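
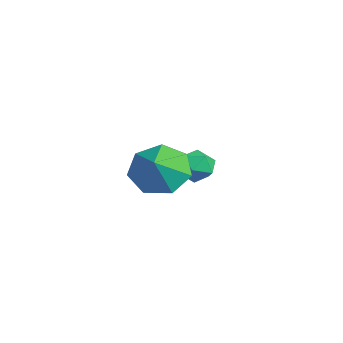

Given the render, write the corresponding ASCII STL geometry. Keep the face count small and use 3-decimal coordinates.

solid 
facet normal -0.007 0.648 0.762
outer loop
vertex -2.871 4.493 -1.767
vertex -3.269 4.001 -1.352
vertex -2.512 3.987 -1.333
endloop
endfacet
facet normal 0.582 0.726 0.366
outer loop
vertex -2.871 4.493 -1.767
vertex -2.512 3.987 -1.333
vertex -2.258 4.135 -2.031
endloop
endfacet
facet normal 0.381 0.874 -0.302
outer loop
vertex -2.871 4.493 -1.767
vertex -2.258 4.135 -2.031
vertex -2.858 4.241 -2.481
endloop
endfacet
facet normal -0.333 0.887 -0.319
outer loop
vertex -2.871 4.493 -1.767
vertex -2.858 4.241 -2.481
vertex -3.482 4.158 -2.061
endloop
endfacet
facet normal -0.572 0.747 0.337
outer loop
vertex -2.871 4.493 -1.767
vertex -3.482 4.158 -2.061
vertex -3.269 4.001 -1.352
endloop
endfacet
facet normal 0.928 0.101 0.359
outer loop
vertex -2.258 4.135 -2.031
vertex -2.512 3.987 -1.333
vertex -2.278 3.422 -1.779
endloop
endfacet
facet normal -0.026 -0.025 0.999
outer loop
vertex -2.512 3.987 -1.333
vertex -3.269 4.001 -1.352
vertex -2.902 3.339 -1.359
endloop
endfacet
facet normal -0.940 0.137 0.313
outer loop
vertex -3.269 4.001 -1.352
vertex -3.482 4.158 -2.061
vertex -3.502 3.445 -1.809
endloop
endfacet
facet normal -0.553 0.363 -0.750
outer loop
vertex -3.482 4.158 -2.061
vertex -2.858 4.241 -2.481
vertex -3.248 3.593 -2.507
endloop
endfacet
facet normal 0.602 0.341 -0.722
outer loop
vertex -2.858 4.241 -2.481
vertex -2.258 4.135 -2.031
vertex -2.491 3.579 -2.488
endloop
endfacet
facet normal 0.333 -0.887 0.319
outer loop
vertex -2.889 3.087 -2.073
vertex -2.278 3.422 -1.779
vertex -2.902 3.339 -1.359
endloop
endfacet
facet normal -0.381 -0.874 0.302
outer loop
vertex -2.889 3.087 -2.073
vertex -2.902 3.339 -1.359
vertex -3.502 3.445 -1.809
endloop
endfacet
facet normal -0.582 -0.726 -0.366
outer loop
vertex -2.889 3.087 -2.073
vertex -3.502 3.445 -1.809
vertex -3.248 3.593 -2.507
endloop
endfacet
facet normal 0.007 -0.648 -0.762
outer loop
vertex -2.889 3.087 -2.073
vertex -3.248 3.593 -2.507
vertex -2.491 3.579 -2.488
endloop
endfacet
facet normal 0.572 -0.747 -0.337
outer loop
vertex -2.889 3.087 -2.073
vertex -2.491 3.579 -2.488
vertex -2.278 3.422 -1.779
endloop
endfacet
facet normal 0.553 -0.363 0.750
outer loop
vertex -2.902 3.339 -1.359
vertex -2.278 3.422 -1.779
vertex -2.512 3.987 -1.333
endloop
endfacet
facet normal -0.602 -0.341 0.722
outer loop
vertex -3.502 3.445 -1.809
vertex -2.902 3.339 -1.359
vertex -3.269 4.001 -1.352
endloop
endfacet
facet normal -0.928 -0.101 -0.359
outer loop
vertex -3.248 3.593 -2.507
vertex -3.502 3.445 -1.809
vertex -3.482 4.158 -2.061
endloop
endfacet
facet normal 0.026 0.025 -0.999
outer loop
vertex -2.491 3.579 -2.488
vertex -3.248 3.593 -2.507
vertex -2.858 4.241 -2.481
endloop
endfacet
facet normal 0.940 -0.137 -0.313
outer loop
vertex -2.278 3.422 -1.779
vertex -2.491 3.579 -2.488
vertex -2.258 4.135 -2.031
endloop
endfacet
facet normal -0.631 0.415 -0.655
outer loop
vertex 1.892 1.122 -0.469
vertex 1.112 1.006 0.209
vertex 1.759 1.813 0.097
endloop
endfacet
facet normal 0.988 0.088 0.125
outer loop
vertex 1.892 1.122 -0.469
vertex 1.759 1.813 0.097
vertex 1.768 0.574 0.891
endloop
endfacet
facet normal -0.631 0.415 -0.655
outer loop
vertex 1.759 1.813 0.097
vertex 1.112 1.006 0.209
vertex 1.138 1.895 0.748
endloop
endfacet
facet normal 0.689 0.394 0.608
outer loop
vertex 1.759 1.813 0.097
vertex 1.138 1.895 0.748
vertex 1.768 0.574 0.891
endloop
endfacet
facet normal -0.631 0.416 -0.655
outer loop
vertex 1.138 1.895 0.748
vertex 1.112 1.006 0.209
vertex 0.498 1.309 0.993
endloop
endfacet
facet normal 0.190 0.195 0.962
outer loop
vertex 1.138 1.895 0.748
vertex 0.498 1.309 0.993
vertex 1.768 0.574 0.891
endloop
endfacet
facet normal -0.631 0.415 -0.655
outer loop
vertex 0.498 1.309 0.993
vertex 1.112 1.006 0.209
vertex 0.32 0.494 0.648
endloop
endfacet
facet normal -0.135 -0.361 0.923
outer loop
vertex 0.498 1.309 0.993
vertex 0.32 0.494 0.648
vertex 1.768 0.574 0.891
endloop
endfacet
facet normal -0.631 0.415 -0.655
outer loop
vertex 0.32 0.494 0.648
vertex 1.112 1.006 0.209
vertex 0.738 0.065 -0.027
endloop
endfacet
facet normal -0.040 -0.854 0.518
outer loop
vertex 0.32 0.494 0.648
vertex 0.738 0.065 -0.027
vertex 1.768 0.574 0.891
endloop
endfacet
facet normal -0.631 0.415 -0.655
outer loop
vertex 0.738 0.065 -0.027
vertex 1.112 1.006 0.209
vertex 1.438 0.344 -0.524
endloop
endfacet
facet normal 0.403 -0.914 0.055
outer loop
vertex 0.738 0.065 -0.027
vertex 1.438 0.344 -0.524
vertex 1.768 0.574 0.891
endloop
endfacet
facet normal -0.631 0.415 -0.655
outer loop
vertex 1.438 0.344 -0.524
vertex 1.112 1.006 0.209
vertex 1.892 1.122 -0.469
endloop
endfacet
facet normal 0.861 -0.494 -0.121
outer loop
vertex 1.438 0.344 -0.524
vertex 1.892 1.122 -0.469
vertex 1.768 0.574 0.891
endloop
endfacet

endsolid


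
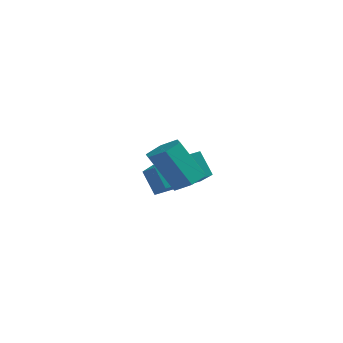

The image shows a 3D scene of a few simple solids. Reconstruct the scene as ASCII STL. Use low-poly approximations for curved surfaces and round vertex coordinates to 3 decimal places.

solid 
facet normal -0.574 -0.792 -0.209
outer loop
vertex -2.184 0.167 -3.656
vertex -2.829 0.369 -2.652
vertex -3.26 1.184 -4.552
endloop
endfacet
facet normal 0.533 -0.167 -0.830
outer loop
vertex -2.151 2.711 -4.148
vertex -2.184 0.167 -3.656
vertex -3.26 1.184 -4.552
endloop
endfacet
facet normal -0.574 -0.791 -0.209
outer loop
vertex -3.26 1.184 -4.552
vertex -2.829 0.369 -2.652
vertex -3.904 1.386 -3.548
endloop
endfacet
facet normal -0.622 0.588 -0.517
outer loop
vertex -3.904 1.386 -3.548
vertex -2.151 2.711 -4.148
vertex -3.26 1.184 -4.552
endloop
endfacet
facet normal 0.621 -0.588 0.518
outer loop
vertex -2.184 0.167 -3.656
vertex -1.72 1.896 -2.248
vertex -2.829 0.369 -2.652
endloop
endfacet
facet normal 0.533 -0.167 -0.829
outer loop
vertex -1.076 1.694 -3.252
vertex -2.184 0.167 -3.656
vertex -2.151 2.711 -4.148
endloop
endfacet
facet normal 0.622 -0.588 0.517
outer loop
vertex -1.076 1.694 -3.252
vertex -1.72 1.896 -2.248
vertex -2.184 0.167 -3.656
endloop
endfacet
facet normal -0.533 0.168 0.829
outer loop
vertex -2.829 0.369 -2.652
vertex -1.72 1.896 -2.248
vertex -3.904 1.386 -3.548
endloop
endfacet
facet normal -0.622 0.588 -0.518
outer loop
vertex -2.796 2.913 -3.144
vertex -2.151 2.711 -4.148
vertex -3.904 1.386 -3.548
endloop
endfacet
facet normal -0.533 0.167 0.830
outer loop
vertex -3.904 1.386 -3.548
vertex -1.72 1.896 -2.248
vertex -2.796 2.913 -3.144
endloop
endfacet
facet normal 0.574 0.791 0.210
outer loop
vertex -2.796 2.913 -3.144
vertex -1.076 1.694 -3.252
vertex -2.151 2.711 -4.148
endloop
endfacet
facet normal 0.574 0.792 0.209
outer loop
vertex -1.72 1.896 -2.248
vertex -1.076 1.694 -3.252
vertex -2.796 2.913 -3.144
endloop
endfacet
facet normal 0.480 0.184 -0.858
outer loop
vertex 0.538 -2.716 -1.936
vertex 0.094 -2.137 -2.06
vertex 0.726 -2.045 -1.687
endloop
endfacet
facet normal 0.840 -0.379 0.387
outer loop
vertex 0.538 -2.716 -1.936
vertex 0.726 -2.045 -1.687
vertex -0.309 -3.041 -0.416
endloop
endfacet
facet normal 0.840 -0.379 0.388
outer loop
vertex -0.309 -3.041 -0.416
vertex 0.726 -2.045 -1.687
vertex -0.121 -2.37 -0.168
endloop
endfacet
facet normal -0.478 -0.184 0.859
outer loop
vertex -0.309 -3.041 -0.416
vertex -0.121 -2.37 -0.168
vertex -0.754 -2.463 -0.54
endloop
endfacet
facet normal 0.480 0.184 -0.858
outer loop
vertex 0.726 -2.045 -1.687
vertex 0.094 -2.137 -2.06
vertex 0.282 -1.466 -1.811
endloop
endfacet
facet normal 0.641 0.595 0.485
outer loop
vertex 0.726 -2.045 -1.687
vertex 0.282 -1.466 -1.811
vertex -0.121 -2.37 -0.168
endloop
endfacet
facet normal 0.641 0.595 0.485
outer loop
vertex -0.121 -2.37 -0.168
vertex 0.282 -1.466 -1.811
vertex -0.565 -1.792 -0.291
endloop
endfacet
facet normal -0.478 -0.184 0.859
outer loop
vertex -0.121 -2.37 -0.168
vertex -0.565 -1.792 -0.291
vertex -0.754 -2.463 -0.54
endloop
endfacet
facet normal 0.479 0.184 -0.858
outer loop
vertex 0.282 -1.466 -1.811
vertex 0.094 -2.137 -2.06
vertex -0.351 -1.559 -2.184
endloop
endfacet
facet normal -0.201 0.975 0.097
outer loop
vertex 0.282 -1.466 -1.811
vertex -0.351 -1.559 -2.184
vertex -0.565 -1.792 -0.291
endloop
endfacet
facet normal -0.199 0.975 0.098
outer loop
vertex -0.565 -1.792 -0.291
vertex -0.351 -1.559 -2.184
vertex -1.198 -1.884 -0.664
endloop
endfacet
facet normal -0.479 -0.184 0.858
outer loop
vertex -0.565 -1.792 -0.291
vertex -1.198 -1.884 -0.664
vertex -0.754 -2.463 -0.54
endloop
endfacet
facet normal 0.478 0.184 -0.859
outer loop
vertex -0.351 -1.559 -2.184
vertex 0.094 -2.137 -2.06
vertex -0.539 -2.23 -2.432
endloop
endfacet
facet normal -0.841 0.379 -0.387
outer loop
vertex -0.351 -1.559 -2.184
vertex -0.539 -2.23 -2.432
vertex -1.198 -1.884 -0.664
endloop
endfacet
facet normal -0.840 0.379 -0.387
outer loop
vertex -1.198 -1.884 -0.664
vertex -0.539 -2.23 -2.432
vertex -1.386 -2.555 -0.913
endloop
endfacet
facet normal -0.480 -0.184 0.858
outer loop
vertex -1.198 -1.884 -0.664
vertex -1.386 -2.555 -0.913
vertex -0.754 -2.463 -0.54
endloop
endfacet
facet normal 0.478 0.184 -0.859
outer loop
vertex -0.539 -2.23 -2.432
vertex 0.094 -2.137 -2.06
vertex -0.095 -2.808 -2.309
endloop
endfacet
facet normal -0.641 -0.595 -0.485
outer loop
vertex -0.539 -2.23 -2.432
vertex -0.095 -2.808 -2.309
vertex -1.386 -2.555 -0.913
endloop
endfacet
facet normal -0.641 -0.595 -0.485
outer loop
vertex -1.386 -2.555 -0.913
vertex -0.095 -2.808 -2.309
vertex -0.942 -3.134 -0.789
endloop
endfacet
facet normal -0.480 -0.184 0.858
outer loop
vertex -1.386 -2.555 -0.913
vertex -0.942 -3.134 -0.789
vertex -0.754 -2.463 -0.54
endloop
endfacet
facet normal 0.479 0.184 -0.858
outer loop
vertex -0.095 -2.808 -2.309
vertex 0.094 -2.137 -2.06
vertex 0.538 -2.716 -1.936
endloop
endfacet
facet normal 0.199 -0.975 -0.098
outer loop
vertex -0.095 -2.808 -2.309
vertex 0.538 -2.716 -1.936
vertex -0.942 -3.134 -0.789
endloop
endfacet
facet normal 0.200 -0.975 -0.097
outer loop
vertex -0.942 -3.134 -0.789
vertex 0.538 -2.716 -1.936
vertex -0.309 -3.041 -0.416
endloop
endfacet
facet normal -0.479 -0.184 0.858
outer loop
vertex -0.942 -3.134 -0.789
vertex -0.309 -3.041 -0.416
vertex -0.754 -2.463 -0.54
endloop
endfacet

endsolid


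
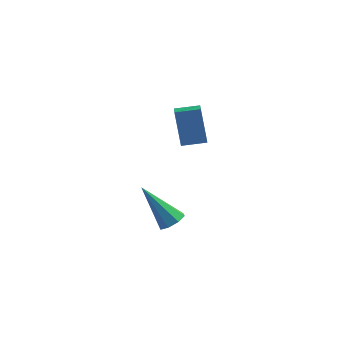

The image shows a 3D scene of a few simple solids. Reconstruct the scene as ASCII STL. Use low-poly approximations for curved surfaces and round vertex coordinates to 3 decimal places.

solid 
facet normal 0.612 -0.021 -0.791
outer loop
vertex -1.357 -1.86 -3.885
vertex -1.857 -1.973 -4.269
vertex -1.561 -1.448 -4.054
endloop
endfacet
facet normal 0.489 0.527 0.695
outer loop
vertex -1.357 -1.86 -3.885
vertex -1.561 -1.448 -4.054
vertex -3.183 -1.927 -2.551
endloop
endfacet
facet normal 0.611 -0.021 -0.791
outer loop
vertex -1.561 -1.448 -4.054
vertex -1.857 -1.973 -4.269
vertex -1.938 -1.343 -4.348
endloop
endfacet
facet normal 0.015 0.948 0.319
outer loop
vertex -1.561 -1.448 -4.054
vertex -1.938 -1.343 -4.348
vertex -3.183 -1.927 -2.551
endloop
endfacet
facet normal 0.610 -0.021 -0.792
outer loop
vertex -1.938 -1.343 -4.348
vertex -1.857 -1.973 -4.269
vertex -2.268 -1.607 -4.595
endloop
endfacet
facet normal -0.562 0.818 -0.123
outer loop
vertex -1.938 -1.343 -4.348
vertex -2.268 -1.607 -4.595
vertex -3.183 -1.927 -2.551
endloop
endfacet
facet normal 0.611 -0.019 -0.792
outer loop
vertex -2.268 -1.607 -4.595
vertex -1.857 -1.973 -4.269
vertex -2.357 -2.085 -4.652
endloop
endfacet
facet normal -0.904 0.213 -0.371
outer loop
vertex -2.268 -1.607 -4.595
vertex -2.357 -2.085 -4.652
vertex -3.183 -1.927 -2.551
endloop
endfacet
facet normal 0.611 -0.020 -0.792
outer loop
vertex -2.357 -2.085 -4.652
vertex -1.857 -1.973 -4.269
vertex -2.153 -2.498 -4.484
endloop
endfacet
facet normal -0.811 -0.514 -0.280
outer loop
vertex -2.357 -2.085 -4.652
vertex -2.153 -2.498 -4.484
vertex -3.183 -1.927 -2.551
endloop
endfacet
facet normal 0.612 -0.022 -0.790
outer loop
vertex -2.153 -2.498 -4.484
vertex -1.857 -1.973 -4.269
vertex -1.776 -2.603 -4.189
endloop
endfacet
facet normal -0.337 -0.937 0.097
outer loop
vertex -2.153 -2.498 -4.484
vertex -1.776 -2.603 -4.189
vertex -3.183 -1.927 -2.551
endloop
endfacet
facet normal 0.610 -0.022 -0.792
outer loop
vertex -1.776 -2.603 -4.189
vertex -1.857 -1.973 -4.269
vertex -1.446 -2.339 -3.942
endloop
endfacet
facet normal 0.241 -0.806 0.540
outer loop
vertex -1.776 -2.603 -4.189
vertex -1.446 -2.339 -3.942
vertex -3.183 -1.927 -2.551
endloop
endfacet
facet normal 0.612 -0.020 -0.791
outer loop
vertex -1.446 -2.339 -3.942
vertex -1.857 -1.973 -4.269
vertex -1.357 -1.86 -3.885
endloop
endfacet
facet normal 0.583 -0.202 0.787
outer loop
vertex -1.446 -2.339 -3.942
vertex -1.357 -1.86 -3.885
vertex -3.183 -1.927 -2.551
endloop
endfacet
facet normal -0.905 -0.403 -0.137
outer loop
vertex -1.912 -1.517 1.929
vertex -2.202 -0.775 1.661
vertex -1.488 -1.928 0.335
endloop
endfacet
facet normal 0.345 -0.883 0.319
outer loop
vertex -0.538 -1.505 0.479
vertex -1.912 -1.517 1.929
vertex -1.488 -1.928 0.335
endloop
endfacet
facet normal -0.905 -0.403 -0.137
outer loop
vertex -1.488 -1.928 0.335
vertex -2.202 -0.775 1.661
vertex -1.778 -1.186 0.067
endloop
endfacet
facet normal 0.250 -0.241 -0.938
outer loop
vertex -1.778 -1.186 0.067
vertex -0.538 -1.505 0.479
vertex -1.488 -1.928 0.335
endloop
endfacet
facet normal -0.250 0.241 0.938
outer loop
vertex -1.912 -1.517 1.929
vertex -1.252 -0.352 1.805
vertex -2.202 -0.775 1.661
endloop
endfacet
facet normal 0.345 -0.883 0.319
outer loop
vertex -0.962 -1.094 2.073
vertex -1.912 -1.517 1.929
vertex -0.538 -1.505 0.479
endloop
endfacet
facet normal -0.250 0.241 0.938
outer loop
vertex -0.962 -1.094 2.073
vertex -1.252 -0.352 1.805
vertex -1.912 -1.517 1.929
endloop
endfacet
facet normal -0.345 0.883 -0.319
outer loop
vertex -2.202 -0.775 1.661
vertex -1.252 -0.352 1.805
vertex -1.778 -1.186 0.067
endloop
endfacet
facet normal 0.250 -0.241 -0.938
outer loop
vertex -0.828 -0.763 0.211
vertex -0.538 -1.505 0.479
vertex -1.778 -1.186 0.067
endloop
endfacet
facet normal -0.345 0.883 -0.319
outer loop
vertex -1.778 -1.186 0.067
vertex -1.252 -0.352 1.805
vertex -0.828 -0.763 0.211
endloop
endfacet
facet normal 0.905 0.403 0.137
outer loop
vertex -0.828 -0.763 0.211
vertex -0.962 -1.094 2.073
vertex -0.538 -1.505 0.479
endloop
endfacet
facet normal 0.905 0.403 0.137
outer loop
vertex -1.252 -0.352 1.805
vertex -0.962 -1.094 2.073
vertex -0.828 -0.763 0.211
endloop
endfacet

endsolid


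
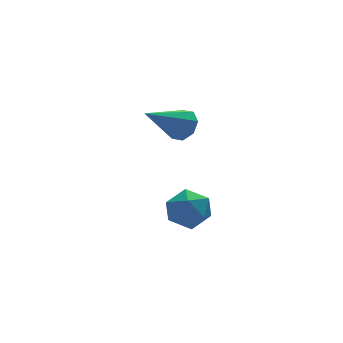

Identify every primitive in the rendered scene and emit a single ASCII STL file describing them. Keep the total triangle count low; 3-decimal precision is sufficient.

solid 
facet normal 0.245 -0.118 0.962
outer loop
vertex -0.666 -2.622 -0.486
vertex -0.945 -3.613 -0.536
vertex 0.025 -3.34 -0.75
endloop
endfacet
facet normal 0.650 0.384 0.656
outer loop
vertex -0.666 -2.622 -0.486
vertex 0.025 -3.34 -0.75
vertex -0.001 -2.44 -1.252
endloop
endfacet
facet normal 0.217 0.890 0.400
outer loop
vertex -0.666 -2.622 -0.486
vertex -0.001 -2.44 -1.252
vertex -0.987 -2.157 -1.347
endloop
endfacet
facet normal -0.455 0.701 0.549
outer loop
vertex -0.666 -2.622 -0.486
vertex -0.987 -2.157 -1.347
vertex -1.571 -2.882 -0.905
endloop
endfacet
facet normal -0.437 0.078 0.896
outer loop
vertex -0.666 -2.622 -0.486
vertex -1.571 -2.882 -0.905
vertex -0.945 -3.613 -0.536
endloop
endfacet
facet normal 0.991 0.087 0.104
outer loop
vertex -0.001 -2.44 -1.252
vertex 0.025 -3.34 -0.75
vertex 0.131 -3.318 -1.775
endloop
endfacet
facet normal 0.337 -0.726 0.600
outer loop
vertex 0.025 -3.34 -0.75
vertex -0.945 -3.613 -0.536
vertex -0.453 -4.043 -1.333
endloop
endfacet
facet normal -0.768 -0.409 0.493
outer loop
vertex -0.945 -3.613 -0.536
vertex -1.571 -2.882 -0.905
vertex -1.439 -3.76 -1.428
endloop
endfacet
facet normal -0.797 0.600 -0.070
outer loop
vertex -1.571 -2.882 -0.905
vertex -0.987 -2.157 -1.347
vertex -1.465 -2.86 -1.93
endloop
endfacet
facet normal 0.290 0.906 -0.310
outer loop
vertex -0.987 -2.157 -1.347
vertex -0.001 -2.44 -1.252
vertex -0.495 -2.587 -2.144
endloop
endfacet
facet normal 0.455 -0.701 -0.549
outer loop
vertex -0.774 -3.578 -2.194
vertex 0.131 -3.318 -1.775
vertex -0.453 -4.043 -1.333
endloop
endfacet
facet normal -0.217 -0.890 -0.400
outer loop
vertex -0.774 -3.578 -2.194
vertex -0.453 -4.043 -1.333
vertex -1.439 -3.76 -1.428
endloop
endfacet
facet normal -0.650 -0.384 -0.656
outer loop
vertex -0.774 -3.578 -2.194
vertex -1.439 -3.76 -1.428
vertex -1.465 -2.86 -1.93
endloop
endfacet
facet normal -0.245 0.118 -0.962
outer loop
vertex -0.774 -3.578 -2.194
vertex -1.465 -2.86 -1.93
vertex -0.495 -2.587 -2.144
endloop
endfacet
facet normal 0.437 -0.078 -0.896
outer loop
vertex -0.774 -3.578 -2.194
vertex -0.495 -2.587 -2.144
vertex 0.131 -3.318 -1.775
endloop
endfacet
facet normal 0.797 -0.600 0.070
outer loop
vertex -0.453 -4.043 -1.333
vertex 0.131 -3.318 -1.775
vertex 0.025 -3.34 -0.75
endloop
endfacet
facet normal -0.290 -0.906 0.310
outer loop
vertex -1.439 -3.76 -1.428
vertex -0.453 -4.043 -1.333
vertex -0.945 -3.613 -0.536
endloop
endfacet
facet normal -0.991 -0.087 -0.104
outer loop
vertex -1.465 -2.86 -1.93
vertex -1.439 -3.76 -1.428
vertex -1.571 -2.882 -0.905
endloop
endfacet
facet normal -0.337 0.726 -0.600
outer loop
vertex -0.495 -2.587 -2.144
vertex -1.465 -2.86 -1.93
vertex -0.987 -2.157 -1.347
endloop
endfacet
facet normal 0.768 0.409 -0.493
outer loop
vertex 0.131 -3.318 -1.775
vertex -0.495 -2.587 -2.144
vertex -0.001 -2.44 -1.252
endloop
endfacet
facet normal 0.805 0.212 -0.555
outer loop
vertex -0.342 -3.087 3.432
vertex -0.753 -2.554 3.039
vertex -0.312 -2.546 3.682
endloop
endfacet
facet normal 0.303 -0.414 0.859
outer loop
vertex -0.342 -3.087 3.432
vertex -0.312 -2.546 3.682
vertex -2.467 -3.006 4.221
endloop
endfacet
facet normal 0.805 0.212 -0.555
outer loop
vertex -0.312 -2.546 3.682
vertex -0.753 -2.554 3.039
vertex -0.541 -2.009 3.555
endloop
endfacet
facet normal 0.172 0.296 0.940
outer loop
vertex -0.312 -2.546 3.682
vertex -0.541 -2.009 3.555
vertex -2.467 -3.006 4.221
endloop
endfacet
facet normal 0.805 0.212 -0.555
outer loop
vertex -0.541 -2.009 3.555
vertex -0.753 -2.554 3.039
vertex -0.894 -1.792 3.126
endloop
endfacet
facet normal -0.211 0.791 0.574
outer loop
vertex -0.541 -2.009 3.555
vertex -0.894 -1.792 3.126
vertex -2.467 -3.006 4.221
endloop
endfacet
facet normal 0.804 0.212 -0.555
outer loop
vertex -0.894 -1.792 3.126
vertex -0.753 -2.554 3.039
vertex -1.165 -2.021 2.646
endloop
endfacet
facet normal -0.621 0.784 -0.023
outer loop
vertex -0.894 -1.792 3.126
vertex -1.165 -2.021 2.646
vertex -2.467 -3.006 4.221
endloop
endfacet
facet normal 0.804 0.212 -0.555
outer loop
vertex -1.165 -2.021 2.646
vertex -0.753 -2.554 3.039
vertex -1.195 -2.562 2.396
endloop
endfacet
facet normal -0.818 0.278 -0.503
outer loop
vertex -1.165 -2.021 2.646
vertex -1.195 -2.562 2.396
vertex -2.467 -3.006 4.221
endloop
endfacet
facet normal 0.804 0.212 -0.555
outer loop
vertex -1.195 -2.562 2.396
vertex -0.753 -2.554 3.039
vertex -0.966 -3.099 2.523
endloop
endfacet
facet normal -0.688 -0.431 -0.584
outer loop
vertex -1.195 -2.562 2.396
vertex -0.966 -3.099 2.523
vertex -2.467 -3.006 4.221
endloop
endfacet
facet normal 0.804 0.212 -0.556
outer loop
vertex -0.966 -3.099 2.523
vertex -0.753 -2.554 3.039
vertex -0.612 -3.316 2.952
endloop
endfacet
facet normal -0.304 -0.927 -0.218
outer loop
vertex -0.966 -3.099 2.523
vertex -0.612 -3.316 2.952
vertex -2.467 -3.006 4.221
endloop
endfacet
facet normal 0.805 0.212 -0.554
outer loop
vertex -0.612 -3.316 2.952
vertex -0.753 -2.554 3.039
vertex -0.342 -3.087 3.432
endloop
endfacet
facet normal 0.106 -0.919 0.379
outer loop
vertex -0.612 -3.316 2.952
vertex -0.342 -3.087 3.432
vertex -2.467 -3.006 4.221
endloop
endfacet

endsolid


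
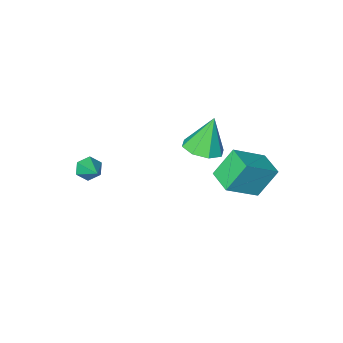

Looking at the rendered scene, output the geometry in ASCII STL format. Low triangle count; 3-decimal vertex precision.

solid 
facet normal -0.163 -0.847 -0.507
outer loop
vertex 3.94 -1.305 0.05
vertex 3.339 -1.281 0.203
vertex 3.538 -1.008 -0.317
endloop
endfacet
facet normal 0.755 0.505 -0.418
outer loop
vertex 3.94 -1.305 0.05
vertex 3.538 -1.008 -0.317
vertex 3.581 -0.019 0.957
endloop
endfacet
facet normal -0.162 -0.847 -0.507
outer loop
vertex 3.538 -1.008 -0.317
vertex 3.339 -1.281 0.203
vertex 2.938 -0.984 -0.165
endloop
endfacet
facet normal -0.122 0.786 -0.606
outer loop
vertex 3.538 -1.008 -0.317
vertex 2.938 -0.984 -0.165
vertex 3.581 -0.019 0.957
endloop
endfacet
facet normal -0.162 -0.847 -0.507
outer loop
vertex 2.938 -0.984 -0.165
vertex 3.339 -1.281 0.203
vertex 2.739 -1.257 0.355
endloop
endfacet
facet normal -0.823 0.568 -0.017
outer loop
vertex 2.938 -0.984 -0.165
vertex 2.739 -1.257 0.355
vertex 3.581 -0.019 0.957
endloop
endfacet
facet normal -0.162 -0.847 -0.507
outer loop
vertex 2.739 -1.257 0.355
vertex 3.339 -1.281 0.203
vertex 3.14 -1.554 0.723
endloop
endfacet
facet normal -0.646 0.070 0.760
outer loop
vertex 2.739 -1.257 0.355
vertex 3.14 -1.554 0.723
vertex 3.581 -0.019 0.957
endloop
endfacet
facet normal -0.163 -0.846 -0.507
outer loop
vertex 3.14 -1.554 0.723
vertex 3.339 -1.281 0.203
vertex 3.74 -1.578 0.57
endloop
endfacet
facet normal 0.234 -0.212 0.949
outer loop
vertex 3.14 -1.554 0.723
vertex 3.74 -1.578 0.57
vertex 3.581 -0.019 0.957
endloop
endfacet
facet normal -0.163 -0.846 -0.507
outer loop
vertex 3.74 -1.578 0.57
vertex 3.339 -1.281 0.203
vertex 3.94 -1.305 0.05
endloop
endfacet
facet normal 0.932 0.005 0.361
outer loop
vertex 3.74 -1.578 0.57
vertex 3.94 -1.305 0.05
vertex 3.581 -0.019 0.957
endloop
endfacet
facet normal 0.325 0.034 -0.945
outer loop
vertex -0.978 -0.861 0.123
vertex -1.858 -0.578 -0.169
vertex -1.053 -0.123 0.124
endloop
endfacet
facet normal 0.706 0.071 0.704
outer loop
vertex -0.978 -0.861 0.123
vertex -1.053 -0.123 0.124
vertex -2.462 -0.642 1.589
endloop
endfacet
facet normal 0.325 0.034 -0.945
outer loop
vertex -1.053 -0.123 0.124
vertex -1.858 -0.578 -0.169
vertex -1.601 0.349 -0.047
endloop
endfacet
facet normal 0.393 0.680 0.619
outer loop
vertex -1.053 -0.123 0.124
vertex -1.601 0.349 -0.047
vertex -2.462 -0.642 1.589
endloop
endfacet
facet normal 0.325 0.034 -0.945
outer loop
vertex -1.601 0.349 -0.047
vertex -1.858 -0.578 -0.169
vertex -2.299 0.277 -0.29
endloop
endfacet
facet normal -0.234 0.881 0.411
outer loop
vertex -1.601 0.349 -0.047
vertex -2.299 0.277 -0.29
vertex -2.462 -0.642 1.589
endloop
endfacet
facet normal 0.324 0.033 -0.945
outer loop
vertex -2.299 0.277 -0.29
vertex -1.858 -0.578 -0.169
vertex -2.739 -0.295 -0.461
endloop
endfacet
facet normal -0.805 0.558 0.203
outer loop
vertex -2.299 0.277 -0.29
vertex -2.739 -0.295 -0.461
vertex -2.462 -0.642 1.589
endloop
endfacet
facet normal 0.324 0.035 -0.945
outer loop
vertex -2.739 -0.295 -0.461
vertex -1.858 -0.578 -0.169
vertex -2.663 -1.034 -0.462
endloop
endfacet
facet normal -0.988 -0.102 0.116
outer loop
vertex -2.739 -0.295 -0.461
vertex -2.663 -1.034 -0.462
vertex -2.462 -0.642 1.589
endloop
endfacet
facet normal 0.325 0.034 -0.945
outer loop
vertex -2.663 -1.034 -0.462
vertex -1.858 -0.578 -0.169
vertex -2.116 -1.506 -0.291
endloop
endfacet
facet normal -0.675 -0.709 0.202
outer loop
vertex -2.663 -1.034 -0.462
vertex -2.116 -1.506 -0.291
vertex -2.462 -0.642 1.589
endloop
endfacet
facet normal 0.324 0.034 -0.945
outer loop
vertex -2.116 -1.506 -0.291
vertex -1.858 -0.578 -0.169
vertex -1.418 -1.434 -0.049
endloop
endfacet
facet normal -0.048 -0.911 0.410
outer loop
vertex -2.116 -1.506 -0.291
vertex -1.418 -1.434 -0.049
vertex -2.462 -0.642 1.589
endloop
endfacet
facet normal 0.325 0.034 -0.945
outer loop
vertex -1.418 -1.434 -0.049
vertex -1.858 -0.578 -0.169
vertex -0.978 -0.861 0.123
endloop
endfacet
facet normal 0.523 -0.587 0.617
outer loop
vertex -1.418 -1.434 -0.049
vertex -0.978 -0.861 0.123
vertex -2.462 -0.642 1.589
endloop
endfacet
facet normal -0.545 0.105 0.832
outer loop
vertex -1.566 2.354 2.093
vertex -1.451 3.596 2.012
vertex -3.1 2.431 1.079
endloop
endfacet
facet normal -0.092 -0.994 0.064
outer loop
vertex -2.229 2.264 -0.252
vertex -1.566 2.354 2.093
vertex -3.1 2.431 1.079
endloop
endfacet
facet normal -0.544 0.104 0.832
outer loop
vertex -3.1 2.431 1.079
vertex -1.451 3.596 2.012
vertex -2.985 3.673 0.999
endloop
endfacet
facet normal -0.834 0.042 -0.551
outer loop
vertex -2.985 3.673 0.999
vertex -2.229 2.264 -0.252
vertex -3.1 2.431 1.079
endloop
endfacet
facet normal 0.834 -0.041 0.551
outer loop
vertex -1.566 2.354 2.093
vertex -0.58 3.429 0.681
vertex -1.451 3.596 2.012
endloop
endfacet
facet normal -0.092 -0.994 0.064
outer loop
vertex -0.695 2.187 0.761
vertex -1.566 2.354 2.093
vertex -2.229 2.264 -0.252
endloop
endfacet
facet normal 0.834 -0.042 0.550
outer loop
vertex -0.695 2.187 0.761
vertex -0.58 3.429 0.681
vertex -1.566 2.354 2.093
endloop
endfacet
facet normal 0.092 0.994 -0.064
outer loop
vertex -1.451 3.596 2.012
vertex -0.58 3.429 0.681
vertex -2.985 3.673 0.999
endloop
endfacet
facet normal -0.834 0.041 -0.550
outer loop
vertex -2.114 3.506 -0.333
vertex -2.229 2.264 -0.252
vertex -2.985 3.673 0.999
endloop
endfacet
facet normal 0.092 0.994 -0.064
outer loop
vertex -2.985 3.673 0.999
vertex -0.58 3.429 0.681
vertex -2.114 3.506 -0.333
endloop
endfacet
facet normal 0.544 -0.105 -0.832
outer loop
vertex -2.114 3.506 -0.333
vertex -0.695 2.187 0.761
vertex -2.229 2.264 -0.252
endloop
endfacet
facet normal 0.545 -0.104 -0.832
outer loop
vertex -0.58 3.429 0.681
vertex -0.695 2.187 0.761
vertex -2.114 3.506 -0.333
endloop
endfacet

endsolid


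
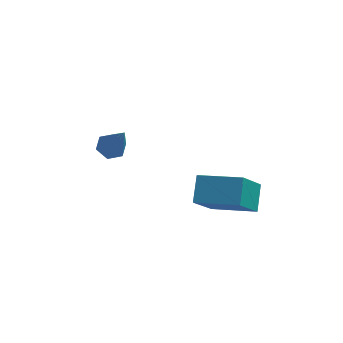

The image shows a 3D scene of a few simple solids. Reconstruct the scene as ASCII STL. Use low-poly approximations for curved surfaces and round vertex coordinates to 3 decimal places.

solid 
facet normal -0.381 -0.534 0.755
outer loop
vertex 1.366 -0.736 0.803
vertex -0.342 -0.154 0.353
vertex 1.237 -1.687 0.066
endloop
endfacet
facet normal 0.919 -0.312 0.242
outer loop
vertex 1.922 -0.726 -1.293
vertex 1.366 -0.736 0.803
vertex 1.237 -1.687 0.066
endloop
endfacet
facet normal -0.381 -0.534 0.755
outer loop
vertex 1.237 -1.687 0.066
vertex -0.342 -0.154 0.353
vertex -0.472 -1.104 -0.384
endloop
endfacet
facet normal -0.107 -0.785 -0.610
outer loop
vertex -0.472 -1.104 -0.384
vertex 1.922 -0.726 -1.293
vertex 1.237 -1.687 0.066
endloop
endfacet
facet normal 0.107 0.786 0.609
outer loop
vertex 1.366 -0.736 0.803
vertex 0.343 0.807 -1.006
vertex -0.342 -0.154 0.353
endloop
endfacet
facet normal 0.918 -0.313 0.242
outer loop
vertex 2.052 0.224 -0.556
vertex 1.366 -0.736 0.803
vertex 1.922 -0.726 -1.293
endloop
endfacet
facet normal 0.108 0.786 0.609
outer loop
vertex 2.052 0.224 -0.556
vertex 0.343 0.807 -1.006
vertex 1.366 -0.736 0.803
endloop
endfacet
facet normal -0.918 0.313 -0.242
outer loop
vertex -0.342 -0.154 0.353
vertex 0.343 0.807 -1.006
vertex -0.472 -1.104 -0.384
endloop
endfacet
facet normal -0.107 -0.786 -0.609
outer loop
vertex 0.214 -0.144 -1.743
vertex 1.922 -0.726 -1.293
vertex -0.472 -1.104 -0.384
endloop
endfacet
facet normal -0.918 0.313 -0.243
outer loop
vertex -0.472 -1.104 -0.384
vertex 0.343 0.807 -1.006
vertex 0.214 -0.144 -1.743
endloop
endfacet
facet normal 0.381 0.534 -0.755
outer loop
vertex 0.214 -0.144 -1.743
vertex 2.052 0.224 -0.556
vertex 1.922 -0.726 -1.293
endloop
endfacet
facet normal 0.381 0.534 -0.755
outer loop
vertex 0.343 0.807 -1.006
vertex 2.052 0.224 -0.556
vertex 0.214 -0.144 -1.743
endloop
endfacet
facet normal -0.291 0.441 -0.849
outer loop
vertex -3.287 3.574 -2.099
vertex -3.748 3.883 -1.78
vertex -3.169 4.148 -1.841
endloop
endfacet
facet normal 0.982 -0.153 -0.109
outer loop
vertex -3.287 3.574 -2.099
vertex -3.169 4.148 -1.841
vertex -3.152 2.977 -0.04
endloop
endfacet
facet normal -0.292 0.442 -0.848
outer loop
vertex -3.169 4.148 -1.841
vertex -3.748 3.883 -1.78
vertex -3.63 4.456 -1.522
endloop
endfacet
facet normal 0.683 0.615 0.393
outer loop
vertex -3.169 4.148 -1.841
vertex -3.63 4.456 -1.522
vertex -3.152 2.977 -0.04
endloop
endfacet
facet normal -0.291 0.442 -0.848
outer loop
vertex -3.63 4.456 -1.522
vertex -3.748 3.883 -1.78
vertex -4.21 4.191 -1.461
endloop
endfacet
facet normal -0.222 0.653 0.724
outer loop
vertex -3.63 4.456 -1.522
vertex -4.21 4.191 -1.461
vertex -3.152 2.977 -0.04
endloop
endfacet
facet normal -0.291 0.442 -0.848
outer loop
vertex -4.21 4.191 -1.461
vertex -3.748 3.883 -1.78
vertex -4.327 3.617 -1.72
endloop
endfacet
facet normal -0.831 -0.079 0.551
outer loop
vertex -4.21 4.191 -1.461
vertex -4.327 3.617 -1.72
vertex -3.152 2.977 -0.04
endloop
endfacet
facet normal -0.291 0.441 -0.849
outer loop
vertex -4.327 3.617 -1.72
vertex -3.748 3.883 -1.78
vertex -3.866 3.309 -2.038
endloop
endfacet
facet normal -0.531 -0.846 0.049
outer loop
vertex -4.327 3.617 -1.72
vertex -3.866 3.309 -2.038
vertex -3.152 2.977 -0.04
endloop
endfacet
facet normal -0.291 0.441 -0.849
outer loop
vertex -3.866 3.309 -2.038
vertex -3.748 3.883 -1.78
vertex -3.287 3.574 -2.099
endloop
endfacet
facet normal 0.375 -0.884 -0.281
outer loop
vertex -3.866 3.309 -2.038
vertex -3.287 3.574 -2.099
vertex -3.152 2.977 -0.04
endloop
endfacet

endsolid


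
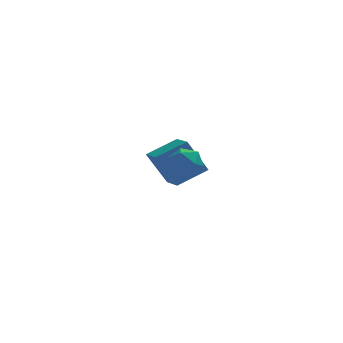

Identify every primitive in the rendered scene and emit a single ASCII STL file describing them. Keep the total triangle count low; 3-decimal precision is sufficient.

solid 
facet normal 0.060 0.923 -0.380
outer loop
vertex 4.053 -1.333 1.834
vertex 3.432 -1.066 2.386
vertex 4.271 -1.024 2.62
endloop
endfacet
facet normal 0.688 0.590 -0.423
outer loop
vertex 4.053 -1.333 1.834
vertex 4.271 -1.024 2.62
vertex 4.677 -1.727 2.299
endloop
endfacet
facet normal 0.595 -0.007 -0.804
outer loop
vertex 4.053 -1.333 1.834
vertex 4.677 -1.727 2.299
vertex 4.088 -2.204 1.867
endloop
endfacet
facet normal -0.092 -0.041 -0.995
outer loop
vertex 4.053 -1.333 1.834
vertex 4.088 -2.204 1.867
vertex 3.318 -1.796 1.921
endloop
endfacet
facet normal -0.423 0.533 -0.733
outer loop
vertex 4.053 -1.333 1.834
vertex 3.318 -1.796 1.921
vertex 3.432 -1.066 2.386
endloop
endfacet
facet normal 0.884 0.403 0.236
outer loop
vertex 4.677 -1.727 2.299
vertex 4.271 -1.024 2.62
vertex 4.442 -1.704 3.139
endloop
endfacet
facet normal -0.133 0.942 0.308
outer loop
vertex 4.271 -1.024 2.62
vertex 3.432 -1.066 2.386
vertex 3.672 -1.296 3.193
endloop
endfacet
facet normal -0.913 0.311 -0.264
outer loop
vertex 3.432 -1.066 2.386
vertex 3.318 -1.796 1.921
vertex 3.083 -1.773 2.761
endloop
endfacet
facet normal -0.377 -0.620 -0.688
outer loop
vertex 3.318 -1.796 1.921
vertex 4.088 -2.204 1.867
vertex 3.489 -2.476 2.44
endloop
endfacet
facet normal 0.734 -0.563 -0.379
outer loop
vertex 4.088 -2.204 1.867
vertex 4.677 -1.727 2.299
vertex 4.328 -2.434 2.674
endloop
endfacet
facet normal 0.092 0.041 0.995
outer loop
vertex 3.707 -2.167 3.226
vertex 4.442 -1.704 3.139
vertex 3.672 -1.296 3.193
endloop
endfacet
facet normal -0.595 0.007 0.804
outer loop
vertex 3.707 -2.167 3.226
vertex 3.672 -1.296 3.193
vertex 3.083 -1.773 2.761
endloop
endfacet
facet normal -0.688 -0.590 0.423
outer loop
vertex 3.707 -2.167 3.226
vertex 3.083 -1.773 2.761
vertex 3.489 -2.476 2.44
endloop
endfacet
facet normal -0.060 -0.923 0.380
outer loop
vertex 3.707 -2.167 3.226
vertex 3.489 -2.476 2.44
vertex 4.328 -2.434 2.674
endloop
endfacet
facet normal 0.423 -0.533 0.733
outer loop
vertex 3.707 -2.167 3.226
vertex 4.328 -2.434 2.674
vertex 4.442 -1.704 3.139
endloop
endfacet
facet normal 0.377 0.620 0.688
outer loop
vertex 3.672 -1.296 3.193
vertex 4.442 -1.704 3.139
vertex 4.271 -1.024 2.62
endloop
endfacet
facet normal -0.734 0.563 0.379
outer loop
vertex 3.083 -1.773 2.761
vertex 3.672 -1.296 3.193
vertex 3.432 -1.066 2.386
endloop
endfacet
facet normal -0.884 -0.403 -0.236
outer loop
vertex 3.489 -2.476 2.44
vertex 3.083 -1.773 2.761
vertex 3.318 -1.796 1.921
endloop
endfacet
facet normal 0.133 -0.942 -0.308
outer loop
vertex 4.328 -2.434 2.674
vertex 3.489 -2.476 2.44
vertex 4.088 -2.204 1.867
endloop
endfacet
facet normal 0.913 -0.311 0.264
outer loop
vertex 4.442 -1.704 3.139
vertex 4.328 -2.434 2.674
vertex 4.677 -1.727 2.299
endloop
endfacet
facet normal -0.819 -0.361 -0.446
outer loop
vertex 2.506 2.765 1.231
vertex 2.015 4.321 0.875
vertex 3.476 2.679 -0.481
endloop
endfacet
facet normal 0.294 -0.932 0.213
outer loop
vertex 4.885 3.299 0.285
vertex 2.506 2.765 1.231
vertex 3.476 2.679 -0.481
endloop
endfacet
facet normal -0.819 -0.361 -0.446
outer loop
vertex 3.476 2.679 -0.481
vertex 2.015 4.321 0.875
vertex 2.985 4.234 -0.838
endloop
endfacet
facet normal 0.492 -0.044 -0.869
outer loop
vertex 2.985 4.234 -0.838
vertex 4.885 3.299 0.285
vertex 3.476 2.679 -0.481
endloop
endfacet
facet normal -0.492 0.044 0.870
outer loop
vertex 2.506 2.765 1.231
vertex 3.424 4.941 1.641
vertex 2.015 4.321 0.875
endloop
endfacet
facet normal 0.294 -0.932 0.214
outer loop
vertex 3.915 3.386 1.998
vertex 2.506 2.765 1.231
vertex 4.885 3.299 0.285
endloop
endfacet
facet normal -0.493 0.044 0.869
outer loop
vertex 3.915 3.386 1.998
vertex 3.424 4.941 1.641
vertex 2.506 2.765 1.231
endloop
endfacet
facet normal -0.294 0.932 -0.214
outer loop
vertex 2.015 4.321 0.875
vertex 3.424 4.941 1.641
vertex 2.985 4.234 -0.838
endloop
endfacet
facet normal 0.492 -0.044 -0.869
outer loop
vertex 4.394 4.855 -0.071
vertex 4.885 3.299 0.285
vertex 2.985 4.234 -0.838
endloop
endfacet
facet normal -0.294 0.932 -0.214
outer loop
vertex 2.985 4.234 -0.838
vertex 3.424 4.941 1.641
vertex 4.394 4.855 -0.071
endloop
endfacet
facet normal 0.819 0.361 0.446
outer loop
vertex 4.394 4.855 -0.071
vertex 3.915 3.386 1.998
vertex 4.885 3.299 0.285
endloop
endfacet
facet normal 0.819 0.361 0.446
outer loop
vertex 3.424 4.941 1.641
vertex 3.915 3.386 1.998
vertex 4.394 4.855 -0.071
endloop
endfacet

endsolid


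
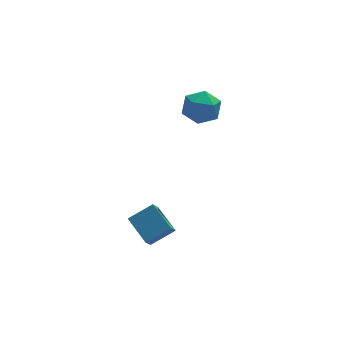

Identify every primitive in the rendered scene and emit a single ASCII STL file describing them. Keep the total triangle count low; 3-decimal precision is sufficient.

solid 
facet normal -0.392 0.242 0.887
outer loop
vertex -0.165 4.051 4.281
vertex -0.135 2.99 4.584
vertex 0.729 3.646 4.787
endloop
endfacet
facet normal -0.001 0.780 0.626
outer loop
vertex -0.165 4.051 4.281
vertex 0.729 3.646 4.787
vertex 0.843 4.334 3.931
endloop
endfacet
facet normal -0.273 0.962 -0.008
outer loop
vertex -0.165 4.051 4.281
vertex 0.843 4.334 3.931
vertex 0.049 4.103 3.199
endloop
endfacet
facet normal -0.831 0.538 -0.139
outer loop
vertex -0.165 4.051 4.281
vertex 0.049 4.103 3.199
vertex -0.556 3.272 3.603
endloop
endfacet
facet normal -0.905 0.093 0.415
outer loop
vertex -0.165 4.051 4.281
vertex -0.556 3.272 3.603
vertex -0.135 2.99 4.584
endloop
endfacet
facet normal 0.662 0.539 0.521
outer loop
vertex 0.843 4.334 3.931
vertex 0.729 3.646 4.787
vertex 1.496 3.448 4.017
endloop
endfacet
facet normal 0.030 -0.331 0.943
outer loop
vertex 0.729 3.646 4.787
vertex -0.135 2.99 4.584
vertex 0.891 2.617 4.421
endloop
endfacet
facet normal -0.800 -0.572 0.179
outer loop
vertex -0.135 2.99 4.584
vertex -0.556 3.272 3.603
vertex 0.097 2.386 3.689
endloop
endfacet
facet normal -0.681 0.148 -0.717
outer loop
vertex -0.556 3.272 3.603
vertex 0.049 4.103 3.199
vertex 0.211 3.074 2.833
endloop
endfacet
facet normal 0.223 0.834 -0.505
outer loop
vertex 0.049 4.103 3.199
vertex 0.843 4.334 3.931
vertex 1.075 3.73 3.036
endloop
endfacet
facet normal 0.831 -0.538 0.139
outer loop
vertex 1.105 2.669 3.339
vertex 1.496 3.448 4.017
vertex 0.891 2.617 4.421
endloop
endfacet
facet normal 0.273 -0.962 0.008
outer loop
vertex 1.105 2.669 3.339
vertex 0.891 2.617 4.421
vertex 0.097 2.386 3.689
endloop
endfacet
facet normal 0.001 -0.780 -0.626
outer loop
vertex 1.105 2.669 3.339
vertex 0.097 2.386 3.689
vertex 0.211 3.074 2.833
endloop
endfacet
facet normal 0.392 -0.242 -0.887
outer loop
vertex 1.105 2.669 3.339
vertex 0.211 3.074 2.833
vertex 1.075 3.73 3.036
endloop
endfacet
facet normal 0.905 -0.093 -0.415
outer loop
vertex 1.105 2.669 3.339
vertex 1.075 3.73 3.036
vertex 1.496 3.448 4.017
endloop
endfacet
facet normal 0.681 -0.148 0.717
outer loop
vertex 0.891 2.617 4.421
vertex 1.496 3.448 4.017
vertex 0.729 3.646 4.787
endloop
endfacet
facet normal -0.223 -0.834 0.505
outer loop
vertex 0.097 2.386 3.689
vertex 0.891 2.617 4.421
vertex -0.135 2.99 4.584
endloop
endfacet
facet normal -0.662 -0.539 -0.521
outer loop
vertex 0.211 3.074 2.833
vertex 0.097 2.386 3.689
vertex -0.556 3.272 3.603
endloop
endfacet
facet normal -0.030 0.331 -0.943
outer loop
vertex 1.075 3.73 3.036
vertex 0.211 3.074 2.833
vertex 0.049 4.103 3.199
endloop
endfacet
facet normal 0.800 0.572 -0.179
outer loop
vertex 1.496 3.448 4.017
vertex 1.075 3.73 3.036
vertex 0.843 4.334 3.931
endloop
endfacet
facet normal -0.389 -0.531 0.753
outer loop
vertex -2.558 1.109 -1.262
vertex -3.844 0.996 -2.007
vertex -2.01 -0.326 -1.991
endloop
endfacet
facet normal 0.863 0.075 0.500
outer loop
vertex -1.636 0.184 -2.713
vertex -2.558 1.109 -1.262
vertex -2.01 -0.326 -1.991
endloop
endfacet
facet normal -0.389 -0.531 0.753
outer loop
vertex -2.01 -0.326 -1.991
vertex -3.844 0.996 -2.007
vertex -3.296 -0.439 -2.735
endloop
endfacet
facet normal 0.322 -0.844 -0.429
outer loop
vertex -3.296 -0.439 -2.735
vertex -1.636 0.184 -2.713
vertex -2.01 -0.326 -1.991
endloop
endfacet
facet normal -0.323 0.844 0.429
outer loop
vertex -2.558 1.109 -1.262
vertex -3.47 1.506 -2.729
vertex -3.844 0.996 -2.007
endloop
endfacet
facet normal 0.863 0.076 0.500
outer loop
vertex -2.184 1.619 -1.985
vertex -2.558 1.109 -1.262
vertex -1.636 0.184 -2.713
endloop
endfacet
facet normal -0.322 0.844 0.429
outer loop
vertex -2.184 1.619 -1.985
vertex -3.47 1.506 -2.729
vertex -2.558 1.109 -1.262
endloop
endfacet
facet normal -0.863 -0.076 -0.500
outer loop
vertex -3.844 0.996 -2.007
vertex -3.47 1.506 -2.729
vertex -3.296 -0.439 -2.735
endloop
endfacet
facet normal 0.322 -0.844 -0.429
outer loop
vertex -2.922 0.071 -3.458
vertex -1.636 0.184 -2.713
vertex -3.296 -0.439 -2.735
endloop
endfacet
facet normal -0.863 -0.076 -0.500
outer loop
vertex -3.296 -0.439 -2.735
vertex -3.47 1.506 -2.729
vertex -2.922 0.071 -3.458
endloop
endfacet
facet normal 0.389 0.531 -0.753
outer loop
vertex -2.922 0.071 -3.458
vertex -2.184 1.619 -1.985
vertex -1.636 0.184 -2.713
endloop
endfacet
facet normal 0.389 0.531 -0.753
outer loop
vertex -3.47 1.506 -2.729
vertex -2.184 1.619 -1.985
vertex -2.922 0.071 -3.458
endloop
endfacet

endsolid


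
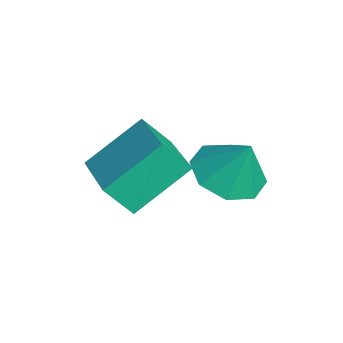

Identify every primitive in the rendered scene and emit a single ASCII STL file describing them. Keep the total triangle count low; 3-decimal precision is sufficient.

solid 
facet normal -0.974 -0.073 -0.214
outer loop
vertex 0.299 -0.91 -0.4
vertex 0.445 -0.178 -1.314
vertex 0.676 -2.464 -1.584
endloop
endfacet
facet normal -0.124 -0.620 0.775
outer loop
vertex 2.575 -2.322 -1.166
vertex 0.299 -0.91 -0.4
vertex 0.676 -2.464 -1.584
endloop
endfacet
facet normal -0.974 -0.073 -0.214
outer loop
vertex 0.676 -2.464 -1.584
vertex 0.445 -0.178 -1.314
vertex 0.822 -1.733 -2.498
endloop
endfacet
facet normal 0.189 -0.781 -0.595
outer loop
vertex 0.822 -1.733 -2.498
vertex 2.575 -2.322 -1.166
vertex 0.676 -2.464 -1.584
endloop
endfacet
facet normal -0.189 0.781 0.595
outer loop
vertex 0.299 -0.91 -0.4
vertex 2.344 -0.036 -0.896
vertex 0.445 -0.178 -1.314
endloop
endfacet
facet normal -0.124 -0.620 0.775
outer loop
vertex 2.198 -0.767 0.018
vertex 0.299 -0.91 -0.4
vertex 2.575 -2.322 -1.166
endloop
endfacet
facet normal -0.190 0.781 0.595
outer loop
vertex 2.198 -0.767 0.018
vertex 2.344 -0.036 -0.896
vertex 0.299 -0.91 -0.4
endloop
endfacet
facet normal 0.124 0.620 -0.775
outer loop
vertex 0.445 -0.178 -1.314
vertex 2.344 -0.036 -0.896
vertex 0.822 -1.733 -2.498
endloop
endfacet
facet normal 0.190 -0.781 -0.595
outer loop
vertex 2.721 -1.59 -2.08
vertex 2.575 -2.322 -1.166
vertex 0.822 -1.733 -2.498
endloop
endfacet
facet normal 0.124 0.620 -0.775
outer loop
vertex 0.822 -1.733 -2.498
vertex 2.344 -0.036 -0.896
vertex 2.721 -1.59 -2.08
endloop
endfacet
facet normal 0.974 0.073 0.214
outer loop
vertex 2.721 -1.59 -2.08
vertex 2.198 -0.767 0.018
vertex 2.575 -2.322 -1.166
endloop
endfacet
facet normal 0.974 0.073 0.214
outer loop
vertex 2.344 -0.036 -0.896
vertex 2.198 -0.767 0.018
vertex 2.721 -1.59 -2.08
endloop
endfacet
facet normal -0.317 -0.315 -0.895
outer loop
vertex 3.79 0.471 -1.024
vertex 2.829 0.751 -0.782
vertex 3.632 1.216 -1.23
endloop
endfacet
facet normal 0.944 0.257 0.206
outer loop
vertex 3.79 0.471 -1.024
vertex 3.632 1.216 -1.23
vertex 3.271 1.189 0.462
endloop
endfacet
facet normal -0.317 -0.314 -0.895
outer loop
vertex 3.632 1.216 -1.23
vertex 2.829 0.751 -0.782
vertex 3.003 1.688 -1.173
endloop
endfacet
facet normal 0.602 0.786 0.141
outer loop
vertex 3.632 1.216 -1.23
vertex 3.003 1.688 -1.173
vertex 3.271 1.189 0.462
endloop
endfacet
facet normal -0.317 -0.315 -0.895
outer loop
vertex 3.003 1.688 -1.173
vertex 2.829 0.751 -0.782
vertex 2.272 1.611 -0.887
endloop
endfacet
facet normal 0.013 0.957 0.290
outer loop
vertex 3.003 1.688 -1.173
vertex 2.272 1.611 -0.887
vertex 3.271 1.189 0.462
endloop
endfacet
facet normal -0.318 -0.315 -0.894
outer loop
vertex 2.272 1.611 -0.887
vertex 2.829 0.751 -0.782
vertex 1.868 1.031 -0.539
endloop
endfacet
facet normal -0.479 0.672 0.565
outer loop
vertex 2.272 1.611 -0.887
vertex 1.868 1.031 -0.539
vertex 3.271 1.189 0.462
endloop
endfacet
facet normal -0.318 -0.315 -0.894
outer loop
vertex 1.868 1.031 -0.539
vertex 2.829 0.751 -0.782
vertex 2.027 0.286 -0.333
endloop
endfacet
facet normal -0.585 0.098 0.805
outer loop
vertex 1.868 1.031 -0.539
vertex 2.027 0.286 -0.333
vertex 3.271 1.189 0.462
endloop
endfacet
facet normal -0.318 -0.315 -0.894
outer loop
vertex 2.027 0.286 -0.333
vertex 2.829 0.751 -0.782
vertex 2.656 -0.186 -0.39
endloop
endfacet
facet normal -0.244 -0.430 0.869
outer loop
vertex 2.027 0.286 -0.333
vertex 2.656 -0.186 -0.39
vertex 3.271 1.189 0.462
endloop
endfacet
facet normal -0.317 -0.316 -0.894
outer loop
vertex 2.656 -0.186 -0.39
vertex 2.829 0.751 -0.782
vertex 3.386 -0.109 -0.676
endloop
endfacet
facet normal 0.346 -0.601 0.721
outer loop
vertex 2.656 -0.186 -0.39
vertex 3.386 -0.109 -0.676
vertex 3.271 1.189 0.462
endloop
endfacet
facet normal -0.317 -0.316 -0.894
outer loop
vertex 3.386 -0.109 -0.676
vertex 2.829 0.751 -0.782
vertex 3.79 0.471 -1.024
endloop
endfacet
facet normal 0.838 -0.316 0.445
outer loop
vertex 3.386 -0.109 -0.676
vertex 3.79 0.471 -1.024
vertex 3.271 1.189 0.462
endloop
endfacet

endsolid


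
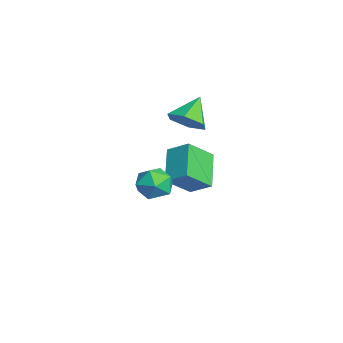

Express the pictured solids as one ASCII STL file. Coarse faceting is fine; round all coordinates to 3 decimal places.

solid 
facet normal 0.582 -0.459 -0.671
outer loop
vertex -1.093 0.132 3.88
vertex -1.791 0.334 3.136
vertex -1.029 1.014 3.332
endloop
endfacet
facet normal 0.440 0.451 0.777
outer loop
vertex -1.093 0.132 3.88
vertex -1.029 1.014 3.332
vertex -2.769 1.106 4.264
endloop
endfacet
facet normal 0.582 -0.459 -0.671
outer loop
vertex -1.029 1.014 3.332
vertex -1.791 0.334 3.136
vertex -1.727 1.216 2.589
endloop
endfacet
facet normal 0.130 0.981 0.145
outer loop
vertex -1.029 1.014 3.332
vertex -1.727 1.216 2.589
vertex -2.769 1.106 4.264
endloop
endfacet
facet normal 0.583 -0.458 -0.671
outer loop
vertex -1.727 1.216 2.589
vertex -1.791 0.334 3.136
vertex -2.489 0.536 2.392
endloop
endfacet
facet normal -0.585 0.747 -0.315
outer loop
vertex -1.727 1.216 2.589
vertex -2.489 0.536 2.392
vertex -2.769 1.106 4.264
endloop
endfacet
facet normal 0.582 -0.460 -0.671
outer loop
vertex -2.489 0.536 2.392
vertex -1.791 0.334 3.136
vertex -2.554 -0.345 2.94
endloop
endfacet
facet normal -0.990 -0.016 -0.143
outer loop
vertex -2.489 0.536 2.392
vertex -2.554 -0.345 2.94
vertex -2.769 1.106 4.264
endloop
endfacet
facet normal 0.582 -0.460 -0.671
outer loop
vertex -2.554 -0.345 2.94
vertex -1.791 0.334 3.136
vertex -1.856 -0.548 3.684
endloop
endfacet
facet normal -0.680 -0.547 0.489
outer loop
vertex -2.554 -0.345 2.94
vertex -1.856 -0.548 3.684
vertex -2.769 1.106 4.264
endloop
endfacet
facet normal 0.582 -0.460 -0.671
outer loop
vertex -1.856 -0.548 3.684
vertex -1.791 0.334 3.136
vertex -1.093 0.132 3.88
endloop
endfacet
facet normal 0.035 -0.313 0.949
outer loop
vertex -1.856 -0.548 3.684
vertex -1.093 0.132 3.88
vertex -2.769 1.106 4.264
endloop
endfacet
facet normal -0.832 0.553 0.038
outer loop
vertex 2.844 -0.872 1.783
vertex 2.298 -1.685 1.649
vertex 2.534 -1.393 2.563
endloop
endfacet
facet normal -0.316 0.842 0.437
outer loop
vertex 2.844 -0.872 1.783
vertex 2.534 -1.393 2.563
vertex 3.455 -1.037 2.542
endloop
endfacet
facet normal 0.245 0.969 0.013
outer loop
vertex 2.844 -0.872 1.783
vertex 3.455 -1.037 2.542
vertex 3.789 -1.109 1.614
endloop
endfacet
facet normal 0.074 0.759 -0.647
outer loop
vertex 2.844 -0.872 1.783
vertex 3.789 -1.109 1.614
vertex 3.074 -1.509 1.063
endloop
endfacet
facet normal -0.591 0.501 -0.632
outer loop
vertex 2.844 -0.872 1.783
vertex 3.074 -1.509 1.063
vertex 2.298 -1.685 1.649
endloop
endfacet
facet normal -0.118 0.361 0.925
outer loop
vertex 3.455 -1.037 2.542
vertex 2.534 -1.393 2.563
vertex 3.286 -1.951 2.877
endloop
endfacet
facet normal -0.954 -0.106 0.280
outer loop
vertex 2.534 -1.393 2.563
vertex 2.298 -1.685 1.649
vertex 2.571 -2.351 2.326
endloop
endfacet
facet normal -0.564 -0.190 -0.804
outer loop
vertex 2.298 -1.685 1.649
vertex 3.074 -1.509 1.063
vertex 2.905 -2.423 1.398
endloop
endfacet
facet normal 0.513 0.225 -0.829
outer loop
vertex 3.074 -1.509 1.063
vertex 3.789 -1.109 1.614
vertex 3.826 -2.067 1.377
endloop
endfacet
facet normal 0.788 0.567 0.240
outer loop
vertex 3.789 -1.109 1.614
vertex 3.455 -1.037 2.542
vertex 4.062 -1.775 2.291
endloop
endfacet
facet normal -0.074 -0.759 0.647
outer loop
vertex 3.516 -2.588 2.157
vertex 3.286 -1.951 2.877
vertex 2.571 -2.351 2.326
endloop
endfacet
facet normal -0.245 -0.969 -0.013
outer loop
vertex 3.516 -2.588 2.157
vertex 2.571 -2.351 2.326
vertex 2.905 -2.423 1.398
endloop
endfacet
facet normal 0.316 -0.842 -0.437
outer loop
vertex 3.516 -2.588 2.157
vertex 2.905 -2.423 1.398
vertex 3.826 -2.067 1.377
endloop
endfacet
facet normal 0.832 -0.553 -0.038
outer loop
vertex 3.516 -2.588 2.157
vertex 3.826 -2.067 1.377
vertex 4.062 -1.775 2.291
endloop
endfacet
facet normal 0.591 -0.501 0.632
outer loop
vertex 3.516 -2.588 2.157
vertex 4.062 -1.775 2.291
vertex 3.286 -1.951 2.877
endloop
endfacet
facet normal -0.513 -0.225 0.829
outer loop
vertex 2.571 -2.351 2.326
vertex 3.286 -1.951 2.877
vertex 2.534 -1.393 2.563
endloop
endfacet
facet normal -0.788 -0.567 -0.240
outer loop
vertex 2.905 -2.423 1.398
vertex 2.571 -2.351 2.326
vertex 2.298 -1.685 1.649
endloop
endfacet
facet normal 0.118 -0.361 -0.925
outer loop
vertex 3.826 -2.067 1.377
vertex 2.905 -2.423 1.398
vertex 3.074 -1.509 1.063
endloop
endfacet
facet normal 0.954 0.106 -0.280
outer loop
vertex 4.062 -1.775 2.291
vertex 3.826 -2.067 1.377
vertex 3.789 -1.109 1.614
endloop
endfacet
facet normal 0.564 0.190 0.804
outer loop
vertex 3.286 -1.951 2.877
vertex 4.062 -1.775 2.291
vertex 3.455 -1.037 2.542
endloop
endfacet
facet normal -0.814 0.146 0.562
outer loop
vertex -2.385 0.517 1.343
vertex -2.961 1.791 0.178
vertex -3.042 -0.427 0.636
endloop
endfacet
facet normal 0.317 -0.700 0.640
outer loop
vertex -1.339 -0.731 -0.538
vertex -2.385 0.517 1.343
vertex -3.042 -0.427 0.636
endloop
endfacet
facet normal -0.815 0.146 0.561
outer loop
vertex -3.042 -0.427 0.636
vertex -2.961 1.791 0.178
vertex -3.617 0.847 -0.53
endloop
endfacet
facet normal -0.486 -0.699 -0.524
outer loop
vertex -3.617 0.847 -0.53
vertex -1.339 -0.731 -0.538
vertex -3.042 -0.427 0.636
endloop
endfacet
facet normal 0.486 0.699 0.524
outer loop
vertex -2.385 0.517 1.343
vertex -1.258 1.487 -0.996
vertex -2.961 1.791 0.178
endloop
endfacet
facet normal 0.316 -0.700 0.640
outer loop
vertex -0.683 0.213 0.17
vertex -2.385 0.517 1.343
vertex -1.339 -0.731 -0.538
endloop
endfacet
facet normal 0.486 0.699 0.524
outer loop
vertex -0.683 0.213 0.17
vertex -1.258 1.487 -0.996
vertex -2.385 0.517 1.343
endloop
endfacet
facet normal -0.316 0.700 -0.640
outer loop
vertex -2.961 1.791 0.178
vertex -1.258 1.487 -0.996
vertex -3.617 0.847 -0.53
endloop
endfacet
facet normal -0.486 -0.699 -0.524
outer loop
vertex -1.915 0.543 -1.703
vertex -1.339 -0.731 -0.538
vertex -3.617 0.847 -0.53
endloop
endfacet
facet normal -0.316 0.700 -0.640
outer loop
vertex -3.617 0.847 -0.53
vertex -1.258 1.487 -0.996
vertex -1.915 0.543 -1.703
endloop
endfacet
facet normal 0.815 -0.145 -0.561
outer loop
vertex -1.915 0.543 -1.703
vertex -0.683 0.213 0.17
vertex -1.339 -0.731 -0.538
endloop
endfacet
facet normal 0.814 -0.146 -0.561
outer loop
vertex -1.258 1.487 -0.996
vertex -0.683 0.213 0.17
vertex -1.915 0.543 -1.703
endloop
endfacet

endsolid


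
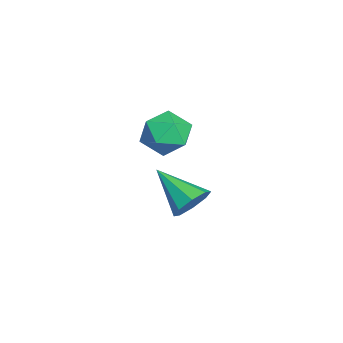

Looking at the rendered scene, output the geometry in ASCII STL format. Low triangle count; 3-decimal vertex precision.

solid 
facet normal 0.552 0.647 -0.526
outer loop
vertex 0.465 0.718 -2.794
vertex 0.132 1.274 -2.459
vertex 0.728 0.874 -2.326
endloop
endfacet
facet normal 0.439 -0.897 0.053
outer loop
vertex 0.465 0.718 -2.794
vertex 0.728 0.874 -2.326
vertex -0.812 0.166 -1.561
endloop
endfacet
facet normal 0.552 0.647 -0.526
outer loop
vertex 0.728 0.874 -2.326
vertex 0.132 1.274 -2.459
vertex 0.641 1.265 -1.936
endloop
endfacet
facet normal 0.560 -0.520 0.646
outer loop
vertex 0.728 0.874 -2.326
vertex 0.641 1.265 -1.936
vertex -0.812 0.166 -1.561
endloop
endfacet
facet normal 0.551 0.649 -0.525
outer loop
vertex 0.641 1.265 -1.936
vertex 0.132 1.274 -2.459
vertex 0.256 1.66 -1.852
endloop
endfacet
facet normal 0.234 0.022 0.972
outer loop
vertex 0.641 1.265 -1.936
vertex 0.256 1.66 -1.852
vertex -0.812 0.166 -1.561
endloop
endfacet
facet normal 0.552 0.648 -0.525
outer loop
vertex 0.256 1.66 -1.852
vertex 0.132 1.274 -2.459
vertex -0.202 1.83 -2.124
endloop
endfacet
facet normal -0.347 0.412 0.842
outer loop
vertex 0.256 1.66 -1.852
vertex -0.202 1.83 -2.124
vertex -0.812 0.166 -1.561
endloop
endfacet
facet normal 0.551 0.648 -0.526
outer loop
vertex -0.202 1.83 -2.124
vertex 0.132 1.274 -2.459
vertex -0.465 1.674 -2.592
endloop
endfacet
facet normal -0.843 0.422 0.333
outer loop
vertex -0.202 1.83 -2.124
vertex -0.465 1.674 -2.592
vertex -0.812 0.166 -1.561
endloop
endfacet
facet normal 0.551 0.648 -0.526
outer loop
vertex -0.465 1.674 -2.592
vertex 0.132 1.274 -2.459
vertex -0.378 1.283 -2.982
endloop
endfacet
facet normal -0.965 0.044 -0.260
outer loop
vertex -0.465 1.674 -2.592
vertex -0.378 1.283 -2.982
vertex -0.812 0.166 -1.561
endloop
endfacet
facet normal 0.550 0.649 -0.525
outer loop
vertex -0.378 1.283 -2.982
vertex 0.132 1.274 -2.459
vertex 0.008 0.888 -3.066
endloop
endfacet
facet normal -0.638 -0.499 -0.587
outer loop
vertex -0.378 1.283 -2.982
vertex 0.008 0.888 -3.066
vertex -0.812 0.166 -1.561
endloop
endfacet
facet normal 0.553 0.647 -0.525
outer loop
vertex 0.008 0.888 -3.066
vertex 0.132 1.274 -2.459
vertex 0.465 0.718 -2.794
endloop
endfacet
facet normal -0.058 -0.887 -0.457
outer loop
vertex 0.008 0.888 -3.066
vertex 0.465 0.718 -2.794
vertex -0.812 0.166 -1.561
endloop
endfacet
facet normal -0.919 -0.118 0.375
outer loop
vertex 0.237 0.762 1.125
vertex 0.421 -0.058 1.317
vertex 0.576 0.565 1.893
endloop
endfacet
facet normal -0.698 0.556 0.451
outer loop
vertex 0.237 0.762 1.125
vertex 0.576 0.565 1.893
vertex 0.853 1.26 1.464
endloop
endfacet
facet normal -0.548 0.813 -0.197
outer loop
vertex 0.237 0.762 1.125
vertex 0.853 1.26 1.464
vertex 0.869 1.067 0.624
endloop
endfacet
facet normal -0.677 0.297 -0.673
outer loop
vertex 0.237 0.762 1.125
vertex 0.869 1.067 0.624
vertex 0.602 0.252 0.533
endloop
endfacet
facet normal -0.906 -0.278 -0.319
outer loop
vertex 0.237 0.762 1.125
vertex 0.602 0.252 0.533
vertex 0.421 -0.058 1.317
endloop
endfacet
facet normal -0.094 0.550 0.830
outer loop
vertex 0.853 1.26 1.464
vertex 0.576 0.565 1.893
vertex 1.418 0.748 1.867
endloop
endfacet
facet normal -0.452 -0.542 0.708
outer loop
vertex 0.576 0.565 1.893
vertex 0.421 -0.058 1.317
vertex 1.151 -0.067 1.776
endloop
endfacet
facet normal -0.430 -0.801 -0.416
outer loop
vertex 0.421 -0.058 1.317
vertex 0.602 0.252 0.533
vertex 1.167 -0.26 0.936
endloop
endfacet
facet normal -0.059 0.130 -0.990
outer loop
vertex 0.602 0.252 0.533
vertex 0.869 1.067 0.624
vertex 1.444 0.435 0.507
endloop
endfacet
facet normal 0.149 0.964 -0.219
outer loop
vertex 0.869 1.067 0.624
vertex 0.853 1.26 1.464
vertex 1.599 1.058 1.083
endloop
endfacet
facet normal 0.677 -0.297 0.673
outer loop
vertex 1.783 0.238 1.275
vertex 1.418 0.748 1.867
vertex 1.151 -0.067 1.776
endloop
endfacet
facet normal 0.548 -0.813 0.197
outer loop
vertex 1.783 0.238 1.275
vertex 1.151 -0.067 1.776
vertex 1.167 -0.26 0.936
endloop
endfacet
facet normal 0.698 -0.556 -0.451
outer loop
vertex 1.783 0.238 1.275
vertex 1.167 -0.26 0.936
vertex 1.444 0.435 0.507
endloop
endfacet
facet normal 0.919 0.118 -0.375
outer loop
vertex 1.783 0.238 1.275
vertex 1.444 0.435 0.507
vertex 1.599 1.058 1.083
endloop
endfacet
facet normal 0.906 0.278 0.319
outer loop
vertex 1.783 0.238 1.275
vertex 1.599 1.058 1.083
vertex 1.418 0.748 1.867
endloop
endfacet
facet normal 0.059 -0.130 0.990
outer loop
vertex 1.151 -0.067 1.776
vertex 1.418 0.748 1.867
vertex 0.576 0.565 1.893
endloop
endfacet
facet normal -0.149 -0.964 0.219
outer loop
vertex 1.167 -0.26 0.936
vertex 1.151 -0.067 1.776
vertex 0.421 -0.058 1.317
endloop
endfacet
facet normal 0.094 -0.550 -0.830
outer loop
vertex 1.444 0.435 0.507
vertex 1.167 -0.26 0.936
vertex 0.602 0.252 0.533
endloop
endfacet
facet normal 0.452 0.542 -0.708
outer loop
vertex 1.599 1.058 1.083
vertex 1.444 0.435 0.507
vertex 0.869 1.067 0.624
endloop
endfacet
facet normal 0.430 0.801 0.416
outer loop
vertex 1.418 0.748 1.867
vertex 1.599 1.058 1.083
vertex 0.853 1.26 1.464
endloop
endfacet

endsolid


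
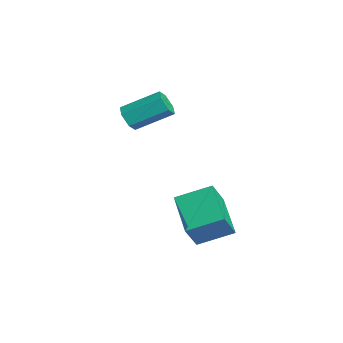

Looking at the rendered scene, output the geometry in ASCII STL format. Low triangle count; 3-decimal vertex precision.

solid 
facet normal -0.391 0.416 -0.821
outer loop
vertex 1.838 0.653 -0.146
vertex 3.729 0.723 -1.01
vertex 1.6 -0.838 -0.787
endloop
endfacet
facet normal -0.909 -0.033 0.415
outer loop
vertex 2.131 -1.403 0.33
vertex 1.838 0.653 -0.146
vertex 1.6 -0.838 -0.787
endloop
endfacet
facet normal -0.391 0.416 -0.821
outer loop
vertex 1.6 -0.838 -0.787
vertex 3.729 0.723 -1.01
vertex 3.491 -0.768 -1.651
endloop
endfacet
facet normal -0.145 -0.909 -0.391
outer loop
vertex 3.491 -0.768 -1.651
vertex 2.131 -1.403 0.33
vertex 1.6 -0.838 -0.787
endloop
endfacet
facet normal 0.145 0.909 0.391
outer loop
vertex 1.838 0.653 -0.146
vertex 4.26 0.158 0.107
vertex 3.729 0.723 -1.01
endloop
endfacet
facet normal -0.909 -0.033 0.415
outer loop
vertex 2.369 0.088 0.971
vertex 1.838 0.653 -0.146
vertex 2.131 -1.403 0.33
endloop
endfacet
facet normal 0.145 0.909 0.391
outer loop
vertex 2.369 0.088 0.971
vertex 4.26 0.158 0.107
vertex 1.838 0.653 -0.146
endloop
endfacet
facet normal 0.909 0.033 -0.415
outer loop
vertex 3.729 0.723 -1.01
vertex 4.26 0.158 0.107
vertex 3.491 -0.768 -1.651
endloop
endfacet
facet normal -0.145 -0.909 -0.391
outer loop
vertex 4.022 -1.333 -0.534
vertex 2.131 -1.403 0.33
vertex 3.491 -0.768 -1.651
endloop
endfacet
facet normal 0.909 0.033 -0.415
outer loop
vertex 3.491 -0.768 -1.651
vertex 4.26 0.158 0.107
vertex 4.022 -1.333 -0.534
endloop
endfacet
facet normal 0.391 -0.416 0.821
outer loop
vertex 4.022 -1.333 -0.534
vertex 2.369 0.088 0.971
vertex 2.131 -1.403 0.33
endloop
endfacet
facet normal 0.391 -0.416 0.821
outer loop
vertex 4.26 0.158 0.107
vertex 2.369 0.088 0.971
vertex 4.022 -1.333 -0.534
endloop
endfacet
facet normal -0.161 -0.856 -0.491
outer loop
vertex -1.5 -2.307 2.469
vertex -1.758 -2.572 3.015
vertex -2.147 -2.253 2.587
endloop
endfacet
facet normal -0.113 0.510 -0.853
outer loop
vertex -1.5 -2.307 2.469
vertex -2.147 -2.253 2.587
vertex -1.203 -0.723 3.378
endloop
endfacet
facet normal -0.114 0.511 -0.852
outer loop
vertex -1.203 -0.723 3.378
vertex -2.147 -2.253 2.587
vertex -1.85 -0.67 3.496
endloop
endfacet
facet normal 0.160 0.857 0.491
outer loop
vertex -1.203 -0.723 3.378
vertex -1.85 -0.67 3.496
vertex -1.462 -0.988 3.925
endloop
endfacet
facet normal -0.161 -0.856 -0.492
outer loop
vertex -2.147 -2.253 2.587
vertex -1.758 -2.572 3.015
vertex -2.405 -2.519 3.134
endloop
endfacet
facet normal -0.907 0.325 -0.270
outer loop
vertex -2.147 -2.253 2.587
vertex -2.405 -2.519 3.134
vertex -1.85 -0.67 3.496
endloop
endfacet
facet normal -0.906 0.325 -0.271
outer loop
vertex -1.85 -0.67 3.496
vertex -2.405 -2.519 3.134
vertex -2.109 -0.935 4.043
endloop
endfacet
facet normal 0.160 0.857 0.491
outer loop
vertex -1.85 -0.67 3.496
vertex -2.109 -0.935 4.043
vertex -1.462 -0.988 3.925
endloop
endfacet
facet normal -0.160 -0.856 -0.491
outer loop
vertex -2.405 -2.519 3.134
vertex -1.758 -2.572 3.015
vertex -2.017 -2.837 3.562
endloop
endfacet
facet normal -0.793 -0.185 0.581
outer loop
vertex -2.405 -2.519 3.134
vertex -2.017 -2.837 3.562
vertex -2.109 -0.935 4.043
endloop
endfacet
facet normal -0.792 -0.185 0.582
outer loop
vertex -2.109 -0.935 4.043
vertex -2.017 -2.837 3.562
vertex -1.72 -1.253 4.471
endloop
endfacet
facet normal 0.160 0.856 0.491
outer loop
vertex -2.109 -0.935 4.043
vertex -1.72 -1.253 4.471
vertex -1.462 -0.988 3.925
endloop
endfacet
facet normal -0.160 -0.857 -0.491
outer loop
vertex -2.017 -2.837 3.562
vertex -1.758 -2.572 3.015
vertex -1.37 -2.89 3.444
endloop
endfacet
facet normal 0.114 -0.510 0.852
outer loop
vertex -2.017 -2.837 3.562
vertex -1.37 -2.89 3.444
vertex -1.72 -1.253 4.471
endloop
endfacet
facet normal 0.113 -0.511 0.852
outer loop
vertex -1.72 -1.253 4.471
vertex -1.37 -2.89 3.444
vertex -1.073 -1.307 4.353
endloop
endfacet
facet normal 0.161 0.856 0.491
outer loop
vertex -1.72 -1.253 4.471
vertex -1.073 -1.307 4.353
vertex -1.462 -0.988 3.925
endloop
endfacet
facet normal -0.160 -0.857 -0.491
outer loop
vertex -1.37 -2.89 3.444
vertex -1.758 -2.572 3.015
vertex -1.111 -2.625 2.897
endloop
endfacet
facet normal 0.906 -0.326 0.271
outer loop
vertex -1.37 -2.89 3.444
vertex -1.111 -2.625 2.897
vertex -1.073 -1.307 4.353
endloop
endfacet
facet normal 0.907 -0.324 0.270
outer loop
vertex -1.073 -1.307 4.353
vertex -1.111 -2.625 2.897
vertex -0.815 -1.041 3.806
endloop
endfacet
facet normal 0.161 0.856 0.492
outer loop
vertex -1.073 -1.307 4.353
vertex -0.815 -1.041 3.806
vertex -1.462 -0.988 3.925
endloop
endfacet
facet normal -0.160 -0.856 -0.491
outer loop
vertex -1.111 -2.625 2.897
vertex -1.758 -2.572 3.015
vertex -1.5 -2.307 2.469
endloop
endfacet
facet normal 0.792 0.186 -0.582
outer loop
vertex -1.111 -2.625 2.897
vertex -1.5 -2.307 2.469
vertex -0.815 -1.041 3.806
endloop
endfacet
facet normal 0.793 0.185 -0.581
outer loop
vertex -0.815 -1.041 3.806
vertex -1.5 -2.307 2.469
vertex -1.203 -0.723 3.378
endloop
endfacet
facet normal 0.160 0.856 0.491
outer loop
vertex -0.815 -1.041 3.806
vertex -1.203 -0.723 3.378
vertex -1.462 -0.988 3.925
endloop
endfacet

endsolid


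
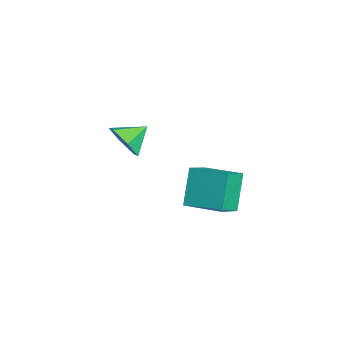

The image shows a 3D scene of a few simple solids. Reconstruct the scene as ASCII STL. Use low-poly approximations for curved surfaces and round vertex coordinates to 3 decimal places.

solid 
facet normal 0.352 -0.814 -0.461
outer loop
vertex 0.347 -1.402 -3.208
vertex -0.487 -1.513 -3.649
vertex 0.197 -0.99 -4.05
endloop
endfacet
facet normal 0.565 0.776 0.279
outer loop
vertex 0.347 -1.402 -3.208
vertex 0.197 -0.99 -4.05
vertex -0.913 -0.527 -3.091
endloop
endfacet
facet normal 0.352 -0.814 -0.462
outer loop
vertex 0.197 -0.99 -4.05
vertex -0.487 -1.513 -3.649
vertex -0.637 -1.1 -4.492
endloop
endfacet
facet normal 0.071 0.928 -0.366
outer loop
vertex 0.197 -0.99 -4.05
vertex -0.637 -1.1 -4.492
vertex -0.913 -0.527 -3.091
endloop
endfacet
facet normal 0.351 -0.814 -0.462
outer loop
vertex -0.637 -1.1 -4.492
vertex -0.487 -1.513 -3.649
vertex -1.321 -1.623 -4.09
endloop
endfacet
facet normal -0.693 0.609 -0.386
outer loop
vertex -0.637 -1.1 -4.492
vertex -1.321 -1.623 -4.09
vertex -0.913 -0.527 -3.091
endloop
endfacet
facet normal 0.352 -0.814 -0.462
outer loop
vertex -1.321 -1.623 -4.09
vertex -0.487 -1.513 -3.649
vertex -1.171 -2.036 -3.248
endloop
endfacet
facet normal -0.961 0.139 0.240
outer loop
vertex -1.321 -1.623 -4.09
vertex -1.171 -2.036 -3.248
vertex -0.913 -0.527 -3.091
endloop
endfacet
facet normal 0.353 -0.814 -0.461
outer loop
vertex -1.171 -2.036 -3.248
vertex -0.487 -1.513 -3.649
vertex -0.337 -1.925 -2.806
endloop
endfacet
facet normal -0.467 -0.012 0.884
outer loop
vertex -1.171 -2.036 -3.248
vertex -0.337 -1.925 -2.806
vertex -0.913 -0.527 -3.091
endloop
endfacet
facet normal 0.352 -0.815 -0.461
outer loop
vertex -0.337 -1.925 -2.806
vertex -0.487 -1.513 -3.649
vertex 0.347 -1.402 -3.208
endloop
endfacet
facet normal 0.297 0.307 0.904
outer loop
vertex -0.337 -1.925 -2.806
vertex 0.347 -1.402 -3.208
vertex -0.913 -0.527 -3.091
endloop
endfacet
facet normal -0.482 0.187 0.856
outer loop
vertex 3.283 0.691 -2.693
vertex 4.281 2.014 -2.42
vertex 2.536 1.372 -3.262
endloop
endfacet
facet normal -0.594 -0.788 -0.163
outer loop
vertex 3.379 1.046 -4.76
vertex 3.283 0.691 -2.693
vertex 2.536 1.372 -3.262
endloop
endfacet
facet normal -0.482 0.186 0.856
outer loop
vertex 2.536 1.372 -3.262
vertex 4.281 2.014 -2.42
vertex 3.534 2.695 -2.988
endloop
endfacet
facet normal -0.644 0.587 -0.490
outer loop
vertex 3.534 2.695 -2.988
vertex 3.379 1.046 -4.76
vertex 2.536 1.372 -3.262
endloop
endfacet
facet normal 0.644 -0.587 0.490
outer loop
vertex 3.283 0.691 -2.693
vertex 5.124 1.688 -3.918
vertex 4.281 2.014 -2.42
endloop
endfacet
facet normal -0.594 -0.788 -0.163
outer loop
vertex 4.126 0.365 -4.192
vertex 3.283 0.691 -2.693
vertex 3.379 1.046 -4.76
endloop
endfacet
facet normal 0.644 -0.587 0.490
outer loop
vertex 4.126 0.365 -4.192
vertex 5.124 1.688 -3.918
vertex 3.283 0.691 -2.693
endloop
endfacet
facet normal 0.594 0.788 0.163
outer loop
vertex 4.281 2.014 -2.42
vertex 5.124 1.688 -3.918
vertex 3.534 2.695 -2.988
endloop
endfacet
facet normal -0.644 0.587 -0.490
outer loop
vertex 4.377 2.369 -4.487
vertex 3.379 1.046 -4.76
vertex 3.534 2.695 -2.988
endloop
endfacet
facet normal 0.594 0.788 0.163
outer loop
vertex 3.534 2.695 -2.988
vertex 5.124 1.688 -3.918
vertex 4.377 2.369 -4.487
endloop
endfacet
facet normal 0.481 -0.186 -0.856
outer loop
vertex 4.377 2.369 -4.487
vertex 4.126 0.365 -4.192
vertex 3.379 1.046 -4.76
endloop
endfacet
facet normal 0.482 -0.186 -0.856
outer loop
vertex 5.124 1.688 -3.918
vertex 4.126 0.365 -4.192
vertex 4.377 2.369 -4.487
endloop
endfacet

endsolid


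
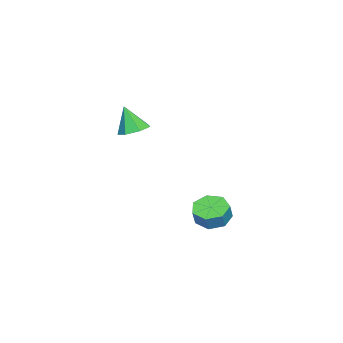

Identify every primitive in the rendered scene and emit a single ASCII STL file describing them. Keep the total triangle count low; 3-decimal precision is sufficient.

solid 
facet normal -0.434 -0.004 -0.901
outer loop
vertex -0.031 3.892 -3.498
vertex -0.549 3.088 -3.245
vertex -0.793 4.041 -3.132
endloop
endfacet
facet normal 0.155 0.985 -0.079
outer loop
vertex -0.031 3.892 -3.498
vertex -0.793 4.041 -3.132
vertex 0.408 3.896 -2.589
endloop
endfacet
facet normal 0.154 0.985 -0.079
outer loop
vertex 0.408 3.896 -2.589
vertex -0.793 4.041 -3.132
vertex -0.355 4.045 -2.222
endloop
endfacet
facet normal 0.434 0.004 0.901
outer loop
vertex 0.408 3.896 -2.589
vertex -0.355 4.045 -2.222
vertex -0.111 3.092 -2.335
endloop
endfacet
facet normal -0.434 -0.004 -0.901
outer loop
vertex -0.793 4.041 -3.132
vertex -0.549 3.088 -3.245
vertex -1.372 3.472 -2.85
endloop
endfacet
facet normal -0.598 0.749 0.284
outer loop
vertex -0.793 4.041 -3.132
vertex -1.372 3.472 -2.85
vertex -0.355 4.045 -2.222
endloop
endfacet
facet normal -0.598 0.749 0.284
outer loop
vertex -0.355 4.045 -2.222
vertex -1.372 3.472 -2.85
vertex -0.934 3.476 -1.94
endloop
endfacet
facet normal 0.434 0.004 0.901
outer loop
vertex -0.355 4.045 -2.222
vertex -0.934 3.476 -1.94
vertex -0.111 3.092 -2.335
endloop
endfacet
facet normal -0.434 -0.004 -0.901
outer loop
vertex -1.372 3.472 -2.85
vertex -0.549 3.088 -3.245
vertex -1.331 2.614 -2.866
endloop
endfacet
facet normal -0.900 -0.051 0.433
outer loop
vertex -1.372 3.472 -2.85
vertex -1.331 2.614 -2.866
vertex -0.934 3.476 -1.94
endloop
endfacet
facet normal -0.900 -0.051 0.433
outer loop
vertex -0.934 3.476 -1.94
vertex -1.331 2.614 -2.866
vertex -0.893 2.618 -1.956
endloop
endfacet
facet normal 0.434 0.004 0.901
outer loop
vertex -0.934 3.476 -1.94
vertex -0.893 2.618 -1.956
vertex -0.111 3.092 -2.335
endloop
endfacet
facet normal -0.434 -0.004 -0.901
outer loop
vertex -1.331 2.614 -2.866
vertex -0.549 3.088 -3.245
vertex -0.702 2.113 -3.167
endloop
endfacet
facet normal -0.524 -0.812 0.256
outer loop
vertex -1.331 2.614 -2.866
vertex -0.702 2.113 -3.167
vertex -0.893 2.618 -1.956
endloop
endfacet
facet normal -0.524 -0.812 0.256
outer loop
vertex -0.893 2.618 -1.956
vertex -0.702 2.113 -3.167
vertex -0.263 2.117 -2.257
endloop
endfacet
facet normal 0.434 0.004 0.901
outer loop
vertex -0.893 2.618 -1.956
vertex -0.263 2.117 -2.257
vertex -0.111 3.092 -2.335
endloop
endfacet
facet normal -0.434 -0.004 -0.901
outer loop
vertex -0.702 2.113 -3.167
vertex -0.549 3.088 -3.245
vertex 0.043 2.346 -3.527
endloop
endfacet
facet normal 0.246 -0.963 -0.114
outer loop
vertex -0.702 2.113 -3.167
vertex 0.043 2.346 -3.527
vertex -0.263 2.117 -2.257
endloop
endfacet
facet normal 0.246 -0.962 -0.114
outer loop
vertex -0.263 2.117 -2.257
vertex 0.043 2.346 -3.527
vertex 0.481 2.35 -2.617
endloop
endfacet
facet normal 0.434 0.004 0.901
outer loop
vertex -0.263 2.117 -2.257
vertex 0.481 2.35 -2.617
vertex -0.111 3.092 -2.335
endloop
endfacet
facet normal -0.434 -0.004 -0.901
outer loop
vertex 0.043 2.346 -3.527
vertex -0.549 3.088 -3.245
vertex 0.341 3.138 -3.674
endloop
endfacet
facet normal 0.832 -0.387 -0.399
outer loop
vertex 0.043 2.346 -3.527
vertex 0.341 3.138 -3.674
vertex 0.481 2.35 -2.617
endloop
endfacet
facet normal 0.831 -0.388 -0.399
outer loop
vertex 0.481 2.35 -2.617
vertex 0.341 3.138 -3.674
vertex 0.78 3.142 -2.764
endloop
endfacet
facet normal 0.434 0.004 0.901
outer loop
vertex 0.481 2.35 -2.617
vertex 0.78 3.142 -2.764
vertex -0.111 3.092 -2.335
endloop
endfacet
facet normal -0.434 -0.004 -0.901
outer loop
vertex 0.341 3.138 -3.674
vertex -0.549 3.088 -3.245
vertex -0.031 3.892 -3.498
endloop
endfacet
facet normal 0.790 0.479 -0.383
outer loop
vertex 0.341 3.138 -3.674
vertex -0.031 3.892 -3.498
vertex 0.78 3.142 -2.764
endloop
endfacet
facet normal 0.790 0.479 -0.384
outer loop
vertex 0.78 3.142 -2.764
vertex -0.031 3.892 -3.498
vertex 0.408 3.896 -2.589
endloop
endfacet
facet normal 0.434 0.005 0.901
outer loop
vertex 0.78 3.142 -2.764
vertex 0.408 3.896 -2.589
vertex -0.111 3.092 -2.335
endloop
endfacet
facet normal 0.083 0.373 -0.924
outer loop
vertex 1.784 -1.099 2.941
vertex 1.336 -0.394 3.185
vertex 2.196 -0.526 3.209
endloop
endfacet
facet normal 0.711 -0.644 0.283
outer loop
vertex 1.784 -1.099 2.941
vertex 2.196 -0.526 3.209
vertex 1.204 -0.986 4.655
endloop
endfacet
facet normal 0.083 0.372 -0.924
outer loop
vertex 2.196 -0.526 3.209
vertex 1.336 -0.394 3.185
vertex 1.96 0.147 3.459
endloop
endfacet
facet normal 0.812 0.070 0.579
outer loop
vertex 2.196 -0.526 3.209
vertex 1.96 0.147 3.459
vertex 1.204 -0.986 4.655
endloop
endfacet
facet normal 0.083 0.372 -0.924
outer loop
vertex 1.96 0.147 3.459
vertex 1.336 -0.394 3.185
vertex 1.255 0.412 3.502
endloop
endfacet
facet normal 0.273 0.606 0.747
outer loop
vertex 1.96 0.147 3.459
vertex 1.255 0.412 3.502
vertex 1.204 -0.986 4.655
endloop
endfacet
facet normal 0.082 0.372 -0.925
outer loop
vertex 1.255 0.412 3.502
vertex 1.336 -0.394 3.185
vertex 0.61 0.07 3.307
endloop
endfacet
facet normal -0.498 0.563 0.660
outer loop
vertex 1.255 0.412 3.502
vertex 0.61 0.07 3.307
vertex 1.204 -0.986 4.655
endloop
endfacet
facet normal 0.083 0.372 -0.924
outer loop
vertex 0.61 0.07 3.307
vertex 1.336 -0.394 3.185
vertex 0.512 -0.621 3.02
endloop
endfacet
facet normal -0.923 -0.029 0.384
outer loop
vertex 0.61 0.07 3.307
vertex 0.512 -0.621 3.02
vertex 1.204 -0.986 4.655
endloop
endfacet
facet normal 0.082 0.373 -0.924
outer loop
vertex 0.512 -0.621 3.02
vertex 1.336 -0.394 3.185
vertex 1.035 -1.141 2.857
endloop
endfacet
facet normal -0.679 -0.723 0.126
outer loop
vertex 0.512 -0.621 3.02
vertex 1.035 -1.141 2.857
vertex 1.204 -0.986 4.655
endloop
endfacet
facet normal 0.083 0.373 -0.924
outer loop
vertex 1.035 -1.141 2.857
vertex 1.336 -0.394 3.185
vertex 1.784 -1.099 2.941
endloop
endfacet
facet normal 0.047 -0.996 0.081
outer loop
vertex 1.035 -1.141 2.857
vertex 1.784 -1.099 2.941
vertex 1.204 -0.986 4.655
endloop
endfacet

endsolid
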